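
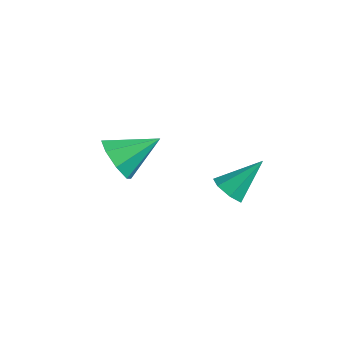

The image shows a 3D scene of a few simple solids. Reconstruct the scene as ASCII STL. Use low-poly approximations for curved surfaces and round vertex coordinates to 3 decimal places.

solid 
facet normal -0.382 -0.792 -0.476
outer loop
vertex -3.336 0.315 -0.193
vertex -3.866 0.093 0.601
vertex -4.01 0.643 -0.198
endloop
endfacet
facet normal 0.365 0.741 -0.564
outer loop
vertex -3.336 0.315 -0.193
vertex -4.01 0.643 -0.198
vertex -3.194 1.487 1.439
endloop
endfacet
facet normal -0.382 -0.792 -0.476
outer loop
vertex -4.01 0.643 -0.198
vertex -3.866 0.093 0.601
vertex -4.6 0.649 0.266
endloop
endfacet
facet normal -0.257 0.905 -0.339
outer loop
vertex -4.01 0.643 -0.198
vertex -4.6 0.649 0.266
vertex -3.194 1.487 1.439
endloop
endfacet
facet normal -0.382 -0.792 -0.477
outer loop
vertex -4.6 0.649 0.266
vertex -3.866 0.093 0.601
vertex -4.76 0.329 0.925
endloop
endfacet
facet normal -0.625 0.751 0.213
outer loop
vertex -4.6 0.649 0.266
vertex -4.76 0.329 0.925
vertex -3.194 1.487 1.439
endloop
endfacet
facet normal -0.382 -0.792 -0.477
outer loop
vertex -4.76 0.329 0.925
vertex -3.866 0.093 0.601
vertex -4.396 -0.129 1.394
endloop
endfacet
facet normal -0.525 0.369 0.767
outer loop
vertex -4.76 0.329 0.925
vertex -4.396 -0.129 1.394
vertex -3.194 1.487 1.439
endloop
endfacet
facet normal -0.381 -0.792 -0.477
outer loop
vertex -4.396 -0.129 1.394
vertex -3.866 0.093 0.601
vertex -3.721 -0.457 1.399
endloop
endfacet
facet normal -0.015 -0.016 1.000
outer loop
vertex -4.396 -0.129 1.394
vertex -3.721 -0.457 1.399
vertex -3.194 1.487 1.439
endloop
endfacet
facet normal -0.383 -0.792 -0.476
outer loop
vertex -3.721 -0.457 1.399
vertex -3.866 0.093 0.601
vertex -3.131 -0.463 0.935
endloop
endfacet
facet normal 0.607 -0.180 0.774
outer loop
vertex -3.721 -0.457 1.399
vertex -3.131 -0.463 0.935
vertex -3.194 1.487 1.439
endloop
endfacet
facet normal -0.382 -0.792 -0.477
outer loop
vertex -3.131 -0.463 0.935
vertex -3.866 0.093 0.601
vertex -2.972 -0.143 0.276
endloop
endfacet
facet normal 0.975 -0.026 0.223
outer loop
vertex -3.131 -0.463 0.935
vertex -2.972 -0.143 0.276
vertex -3.194 1.487 1.439
endloop
endfacet
facet normal -0.382 -0.792 -0.477
outer loop
vertex -2.972 -0.143 0.276
vertex -3.866 0.093 0.601
vertex -3.336 0.315 -0.193
endloop
endfacet
facet normal 0.874 0.355 -0.331
outer loop
vertex -2.972 -0.143 0.276
vertex -3.336 0.315 -0.193
vertex -3.194 1.487 1.439
endloop
endfacet
facet normal -0.216 -0.695 -0.686
outer loop
vertex 0.544 1.999 0.319
vertex 0.257 1.613 0.8
vertex -0.032 2.088 0.41
endloop
endfacet
facet normal 0.070 0.898 -0.435
outer loop
vertex 0.544 1.999 0.319
vertex -0.032 2.088 0.41
vertex 0.623 2.787 1.96
endloop
endfacet
facet normal -0.217 -0.695 -0.686
outer loop
vertex -0.032 2.088 0.41
vertex 0.257 1.613 0.8
vertex -0.39 1.82 0.795
endloop
endfacet
facet normal -0.645 0.761 -0.070
outer loop
vertex -0.032 2.088 0.41
vertex -0.39 1.82 0.795
vertex 0.623 2.787 1.96
endloop
endfacet
facet normal -0.217 -0.695 -0.686
outer loop
vertex -0.39 1.82 0.795
vertex 0.257 1.613 0.8
vertex -0.261 1.396 1.184
endloop
endfacet
facet normal -0.821 0.230 0.523
outer loop
vertex -0.39 1.82 0.795
vertex -0.261 1.396 1.184
vertex 0.623 2.787 1.96
endloop
endfacet
facet normal -0.217 -0.695 -0.685
outer loop
vertex -0.261 1.396 1.184
vertex 0.257 1.613 0.8
vertex 0.259 1.135 1.284
endloop
endfacet
facet normal -0.322 -0.297 0.899
outer loop
vertex -0.261 1.396 1.184
vertex 0.259 1.135 1.284
vertex 0.623 2.787 1.96
endloop
endfacet
facet normal -0.217 -0.695 -0.686
outer loop
vertex 0.259 1.135 1.284
vertex 0.257 1.613 0.8
vertex 0.777 1.234 1.02
endloop
endfacet
facet normal 0.474 -0.421 0.773
outer loop
vertex 0.259 1.135 1.284
vertex 0.777 1.234 1.02
vertex 0.623 2.787 1.96
endloop
endfacet
facet normal -0.216 -0.695 -0.686
outer loop
vertex 0.777 1.234 1.02
vertex 0.257 1.613 0.8
vertex 0.904 1.618 0.591
endloop
endfacet
facet normal 0.969 -0.050 0.242
outer loop
vertex 0.777 1.234 1.02
vertex 0.904 1.618 0.591
vertex 0.623 2.787 1.96
endloop
endfacet
facet normal -0.216 -0.694 -0.686
outer loop
vertex 0.904 1.618 0.591
vertex 0.257 1.613 0.8
vertex 0.544 1.999 0.319
endloop
endfacet
facet normal 0.791 0.536 -0.296
outer loop
vertex 0.904 1.618 0.591
vertex 0.544 1.999 0.319
vertex 0.623 2.787 1.96
endloop
endfacet

endsolid


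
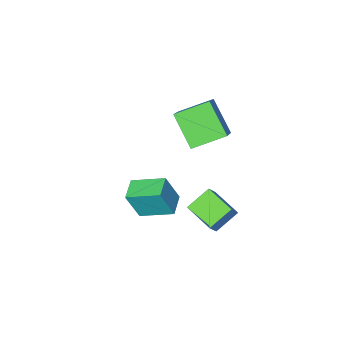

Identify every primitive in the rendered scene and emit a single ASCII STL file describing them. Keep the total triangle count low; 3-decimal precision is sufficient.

solid 
facet normal -0.644 0.678 0.354
outer loop
vertex 2.241 0.75 0.637
vertex 3.005 1.565 0.465
vertex 1.649 0.983 -0.885
endloop
endfacet
facet normal -0.676 -0.721 0.153
outer loop
vertex 2.775 -0.205 -1.505
vertex 2.241 0.75 0.637
vertex 1.649 0.983 -0.885
endloop
endfacet
facet normal -0.644 0.679 0.354
outer loop
vertex 1.649 0.983 -0.885
vertex 3.005 1.565 0.465
vertex 2.413 1.798 -1.058
endloop
endfacet
facet normal -0.359 0.141 -0.923
outer loop
vertex 2.413 1.798 -1.058
vertex 2.775 -0.205 -1.505
vertex 1.649 0.983 -0.885
endloop
endfacet
facet normal 0.359 -0.142 0.923
outer loop
vertex 2.241 0.75 0.637
vertex 4.131 0.377 -0.155
vertex 3.005 1.565 0.465
endloop
endfacet
facet normal -0.676 -0.721 0.153
outer loop
vertex 3.367 -0.438 0.018
vertex 2.241 0.75 0.637
vertex 2.775 -0.205 -1.505
endloop
endfacet
facet normal 0.359 -0.141 0.923
outer loop
vertex 3.367 -0.438 0.018
vertex 4.131 0.377 -0.155
vertex 2.241 0.75 0.637
endloop
endfacet
facet normal 0.676 0.721 -0.153
outer loop
vertex 3.005 1.565 0.465
vertex 4.131 0.377 -0.155
vertex 2.413 1.798 -1.058
endloop
endfacet
facet normal -0.358 0.141 -0.923
outer loop
vertex 3.539 0.61 -1.677
vertex 2.775 -0.205 -1.505
vertex 2.413 1.798 -1.058
endloop
endfacet
facet normal 0.676 0.721 -0.153
outer loop
vertex 2.413 1.798 -1.058
vertex 4.131 0.377 -0.155
vertex 3.539 0.61 -1.677
endloop
endfacet
facet normal 0.644 -0.678 -0.354
outer loop
vertex 3.539 0.61 -1.677
vertex 3.367 -0.438 0.018
vertex 2.775 -0.205 -1.505
endloop
endfacet
facet normal 0.644 -0.678 -0.354
outer loop
vertex 4.131 0.377 -0.155
vertex 3.367 -0.438 0.018
vertex 3.539 0.61 -1.677
endloop
endfacet
facet normal -0.540 -0.270 -0.797
outer loop
vertex -1.024 -0.171 -2.984
vertex -1.286 1.408 -3.342
vertex 0.166 -0.158 -3.795
endloop
endfacet
facet normal 0.159 -0.963 0.218
outer loop
vertex 0.706 0.112 -2.998
vertex -1.024 -0.171 -2.984
vertex 0.166 -0.158 -3.795
endloop
endfacet
facet normal -0.540 -0.270 -0.797
outer loop
vertex 0.166 -0.158 -3.795
vertex -1.286 1.408 -3.342
vertex -0.096 1.421 -4.153
endloop
endfacet
facet normal 0.826 0.009 -0.563
outer loop
vertex -0.096 1.421 -4.153
vertex 0.706 0.112 -2.998
vertex 0.166 -0.158 -3.795
endloop
endfacet
facet normal -0.826 -0.009 0.563
outer loop
vertex -1.024 -0.171 -2.984
vertex -0.746 1.678 -2.545
vertex -1.286 1.408 -3.342
endloop
endfacet
facet normal 0.159 -0.963 0.218
outer loop
vertex -0.484 0.099 -2.187
vertex -1.024 -0.171 -2.984
vertex 0.706 0.112 -2.998
endloop
endfacet
facet normal -0.826 -0.009 0.563
outer loop
vertex -0.484 0.099 -2.187
vertex -0.746 1.678 -2.545
vertex -1.024 -0.171 -2.984
endloop
endfacet
facet normal -0.159 0.963 -0.218
outer loop
vertex -1.286 1.408 -3.342
vertex -0.746 1.678 -2.545
vertex -0.096 1.421 -4.153
endloop
endfacet
facet normal 0.826 0.009 -0.563
outer loop
vertex 0.444 1.691 -3.356
vertex 0.706 0.112 -2.998
vertex -0.096 1.421 -4.153
endloop
endfacet
facet normal -0.159 0.963 -0.218
outer loop
vertex -0.096 1.421 -4.153
vertex -0.746 1.678 -2.545
vertex 0.444 1.691 -3.356
endloop
endfacet
facet normal 0.540 0.270 0.797
outer loop
vertex 0.444 1.691 -3.356
vertex -0.484 0.099 -2.187
vertex 0.706 0.112 -2.998
endloop
endfacet
facet normal 0.540 0.270 0.797
outer loop
vertex -0.746 1.678 -2.545
vertex -0.484 0.099 -2.187
vertex 0.444 1.691 -3.356
endloop
endfacet
facet normal -0.500 -0.603 -0.622
outer loop
vertex -2.094 -5.348 -1.486
vertex -3.739 -4.721 -0.77
vertex -2.141 -3.8 -2.949
endloop
endfacet
facet normal 0.866 -0.330 -0.377
outer loop
vertex -1.161 -2.619 -1.73
vertex -2.094 -5.348 -1.486
vertex -2.141 -3.8 -2.949
endloop
endfacet
facet normal -0.500 -0.603 -0.622
outer loop
vertex -2.141 -3.8 -2.949
vertex -3.739 -4.721 -0.77
vertex -3.786 -3.173 -2.233
endloop
endfacet
facet normal -0.022 0.727 -0.687
outer loop
vertex -3.786 -3.173 -2.233
vertex -1.161 -2.619 -1.73
vertex -2.141 -3.8 -2.949
endloop
endfacet
facet normal 0.022 -0.727 0.687
outer loop
vertex -2.094 -5.348 -1.486
vertex -2.759 -3.54 0.449
vertex -3.739 -4.721 -0.77
endloop
endfacet
facet normal 0.866 -0.330 -0.377
outer loop
vertex -1.114 -4.167 -0.267
vertex -2.094 -5.348 -1.486
vertex -1.161 -2.619 -1.73
endloop
endfacet
facet normal 0.022 -0.727 0.687
outer loop
vertex -1.114 -4.167 -0.267
vertex -2.759 -3.54 0.449
vertex -2.094 -5.348 -1.486
endloop
endfacet
facet normal -0.866 0.330 0.377
outer loop
vertex -3.739 -4.721 -0.77
vertex -2.759 -3.54 0.449
vertex -3.786 -3.173 -2.233
endloop
endfacet
facet normal -0.022 0.727 -0.687
outer loop
vertex -2.806 -1.992 -1.014
vertex -1.161 -2.619 -1.73
vertex -3.786 -3.173 -2.233
endloop
endfacet
facet normal -0.866 0.330 0.377
outer loop
vertex -3.786 -3.173 -2.233
vertex -2.759 -3.54 0.449
vertex -2.806 -1.992 -1.014
endloop
endfacet
facet normal 0.500 0.603 0.622
outer loop
vertex -2.806 -1.992 -1.014
vertex -1.114 -4.167 -0.267
vertex -1.161 -2.619 -1.73
endloop
endfacet
facet normal 0.500 0.603 0.622
outer loop
vertex -2.759 -3.54 0.449
vertex -1.114 -4.167 -0.267
vertex -2.806 -1.992 -1.014
endloop
endfacet

endsolid


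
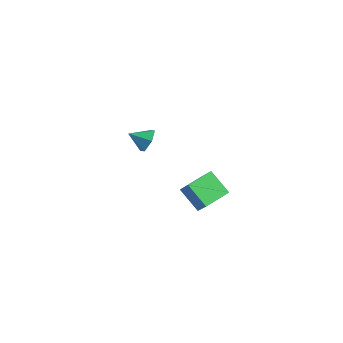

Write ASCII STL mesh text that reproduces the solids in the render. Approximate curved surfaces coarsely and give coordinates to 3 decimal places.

solid 
facet normal 0.580 0.663 -0.473
outer loop
vertex 1.783 -2.842 3.173
vertex 1.217 -2.678 2.709
vertex 1.301 -2.295 3.348
endloop
endfacet
facet normal 0.124 -0.202 0.972
outer loop
vertex 1.783 -2.842 3.173
vertex 1.301 -2.295 3.348
vertex 0.603 -3.382 3.211
endloop
endfacet
facet normal 0.579 0.663 -0.474
outer loop
vertex 1.301 -2.295 3.348
vertex 1.217 -2.678 2.709
vertex 0.735 -2.132 2.884
endloop
endfacet
facet normal -0.565 0.264 0.782
outer loop
vertex 1.301 -2.295 3.348
vertex 0.735 -2.132 2.884
vertex 0.603 -3.382 3.211
endloop
endfacet
facet normal 0.579 0.663 -0.474
outer loop
vertex 0.735 -2.132 2.884
vertex 1.217 -2.678 2.709
vertex 0.651 -2.515 2.245
endloop
endfacet
facet normal -0.991 0.120 0.058
outer loop
vertex 0.735 -2.132 2.884
vertex 0.651 -2.515 2.245
vertex 0.603 -3.382 3.211
endloop
endfacet
facet normal 0.579 0.663 -0.474
outer loop
vertex 0.651 -2.515 2.245
vertex 1.217 -2.678 2.709
vertex 1.134 -3.062 2.07
endloop
endfacet
facet normal -0.729 -0.491 -0.477
outer loop
vertex 0.651 -2.515 2.245
vertex 1.134 -3.062 2.07
vertex 0.603 -3.382 3.211
endloop
endfacet
facet normal 0.579 0.663 -0.474
outer loop
vertex 1.134 -3.062 2.07
vertex 1.217 -2.678 2.709
vertex 1.7 -3.225 2.534
endloop
endfacet
facet normal -0.040 -0.957 -0.287
outer loop
vertex 1.134 -3.062 2.07
vertex 1.7 -3.225 2.534
vertex 0.603 -3.382 3.211
endloop
endfacet
facet normal 0.580 0.663 -0.473
outer loop
vertex 1.7 -3.225 2.534
vertex 1.217 -2.678 2.709
vertex 1.783 -2.842 3.173
endloop
endfacet
facet normal 0.386 -0.813 0.437
outer loop
vertex 1.7 -3.225 2.534
vertex 1.783 -2.842 3.173
vertex 0.603 -3.382 3.211
endloop
endfacet
facet normal -0.796 -0.111 0.595
outer loop
vertex 0.609 0.341 -3.062
vertex 0.559 1.894 -2.84
vertex -0.225 0.47 -4.154
endloop
endfacet
facet normal 0.032 -0.989 -0.141
outer loop
vertex 1.041 0.646 -5.1
vertex 0.609 0.341 -3.062
vertex -0.225 0.47 -4.154
endloop
endfacet
facet normal -0.796 -0.111 0.595
outer loop
vertex -0.225 0.47 -4.154
vertex 0.559 1.894 -2.84
vertex -0.275 2.024 -3.932
endloop
endfacet
facet normal -0.604 0.094 -0.791
outer loop
vertex -0.275 2.024 -3.932
vertex 1.041 0.646 -5.1
vertex -0.225 0.47 -4.154
endloop
endfacet
facet normal 0.604 -0.094 0.791
outer loop
vertex 0.609 0.341 -3.062
vertex 1.825 2.07 -3.786
vertex 0.559 1.894 -2.84
endloop
endfacet
facet normal 0.031 -0.989 -0.141
outer loop
vertex 1.875 0.516 -4.008
vertex 0.609 0.341 -3.062
vertex 1.041 0.646 -5.1
endloop
endfacet
facet normal 0.604 -0.094 0.791
outer loop
vertex 1.875 0.516 -4.008
vertex 1.825 2.07 -3.786
vertex 0.609 0.341 -3.062
endloop
endfacet
facet normal -0.032 0.989 0.142
outer loop
vertex 0.559 1.894 -2.84
vertex 1.825 2.07 -3.786
vertex -0.275 2.024 -3.932
endloop
endfacet
facet normal -0.604 0.094 -0.791
outer loop
vertex 0.991 2.199 -4.878
vertex 1.041 0.646 -5.1
vertex -0.275 2.024 -3.932
endloop
endfacet
facet normal -0.031 0.990 0.141
outer loop
vertex -0.275 2.024 -3.932
vertex 1.825 2.07 -3.786
vertex 0.991 2.199 -4.878
endloop
endfacet
facet normal 0.796 0.111 -0.595
outer loop
vertex 0.991 2.199 -4.878
vertex 1.875 0.516 -4.008
vertex 1.041 0.646 -5.1
endloop
endfacet
facet normal 0.796 0.111 -0.595
outer loop
vertex 1.825 2.07 -3.786
vertex 1.875 0.516 -4.008
vertex 0.991 2.199 -4.878
endloop
endfacet

endsolid


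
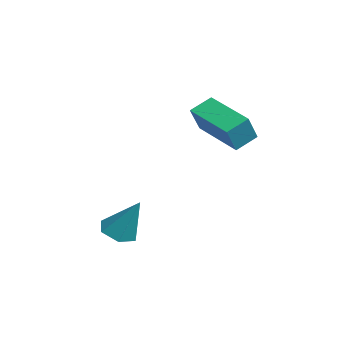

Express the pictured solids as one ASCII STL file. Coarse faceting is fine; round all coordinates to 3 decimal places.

solid 
facet normal -0.345 -0.368 -0.864
outer loop
vertex 3.008 -1.186 -0.687
vertex 2.664 -1.685 -0.337
vertex 2.351 -1.074 -0.472
endloop
endfacet
facet normal 0.142 0.987 -0.080
outer loop
vertex 3.008 -1.186 -0.687
vertex 2.351 -1.074 -0.472
vertex 3.236 -1.075 1.097
endloop
endfacet
facet normal -0.344 -0.367 -0.864
outer loop
vertex 2.351 -1.074 -0.472
vertex 2.664 -1.685 -0.337
vertex 2.007 -1.574 -0.123
endloop
endfacet
facet normal -0.634 0.686 0.358
outer loop
vertex 2.351 -1.074 -0.472
vertex 2.007 -1.574 -0.123
vertex 3.236 -1.075 1.097
endloop
endfacet
facet normal -0.344 -0.369 -0.864
outer loop
vertex 2.007 -1.574 -0.123
vertex 2.664 -1.685 -0.337
vertex 2.321 -2.185 0.013
endloop
endfacet
facet normal -0.657 -0.174 0.733
outer loop
vertex 2.007 -1.574 -0.123
vertex 2.321 -2.185 0.013
vertex 3.236 -1.075 1.097
endloop
endfacet
facet normal -0.345 -0.368 -0.864
outer loop
vertex 2.321 -2.185 0.013
vertex 2.664 -1.685 -0.337
vertex 2.978 -2.296 -0.202
endloop
endfacet
facet normal 0.096 -0.735 0.672
outer loop
vertex 2.321 -2.185 0.013
vertex 2.978 -2.296 -0.202
vertex 3.236 -1.075 1.097
endloop
endfacet
facet normal -0.344 -0.368 -0.864
outer loop
vertex 2.978 -2.296 -0.202
vertex 2.664 -1.685 -0.337
vertex 3.321 -1.797 -0.551
endloop
endfacet
facet normal 0.870 -0.434 0.235
outer loop
vertex 2.978 -2.296 -0.202
vertex 3.321 -1.797 -0.551
vertex 3.236 -1.075 1.097
endloop
endfacet
facet normal -0.344 -0.369 -0.864
outer loop
vertex 3.321 -1.797 -0.551
vertex 2.664 -1.685 -0.337
vertex 3.008 -1.186 -0.687
endloop
endfacet
facet normal 0.894 0.426 -0.141
outer loop
vertex 3.321 -1.797 -0.551
vertex 3.008 -1.186 -0.687
vertex 3.236 -1.075 1.097
endloop
endfacet
facet normal -0.872 -0.421 0.249
outer loop
vertex 0.532 1.141 4.129
vertex 0.289 1.92 4.596
vertex 0.037 1.58 3.14
endloop
endfacet
facet normal 0.259 -0.828 -0.497
outer loop
vertex 1.771 2.42 2.644
vertex 0.532 1.141 4.129
vertex 0.037 1.58 3.14
endloop
endfacet
facet normal -0.871 -0.422 0.249
outer loop
vertex 0.037 1.58 3.14
vertex 0.289 1.92 4.596
vertex -0.207 2.359 3.607
endloop
endfacet
facet normal -0.416 0.368 -0.831
outer loop
vertex -0.207 2.359 3.607
vertex 1.771 2.42 2.644
vertex 0.037 1.58 3.14
endloop
endfacet
facet normal 0.416 -0.368 0.831
outer loop
vertex 0.532 1.141 4.129
vertex 2.023 2.76 4.1
vertex 0.289 1.92 4.596
endloop
endfacet
facet normal 0.259 -0.828 -0.497
outer loop
vertex 2.267 1.981 3.633
vertex 0.532 1.141 4.129
vertex 1.771 2.42 2.644
endloop
endfacet
facet normal 0.416 -0.368 0.832
outer loop
vertex 2.267 1.981 3.633
vertex 2.023 2.76 4.1
vertex 0.532 1.141 4.129
endloop
endfacet
facet normal -0.259 0.828 0.497
outer loop
vertex 0.289 1.92 4.596
vertex 2.023 2.76 4.1
vertex -0.207 2.359 3.607
endloop
endfacet
facet normal -0.416 0.369 -0.831
outer loop
vertex 1.528 3.199 3.111
vertex 1.771 2.42 2.644
vertex -0.207 2.359 3.607
endloop
endfacet
facet normal -0.259 0.828 0.497
outer loop
vertex -0.207 2.359 3.607
vertex 2.023 2.76 4.1
vertex 1.528 3.199 3.111
endloop
endfacet
facet normal 0.872 0.422 -0.250
outer loop
vertex 1.528 3.199 3.111
vertex 2.267 1.981 3.633
vertex 1.771 2.42 2.644
endloop
endfacet
facet normal 0.872 0.422 -0.249
outer loop
vertex 2.023 2.76 4.1
vertex 2.267 1.981 3.633
vertex 1.528 3.199 3.111
endloop
endfacet

endsolid


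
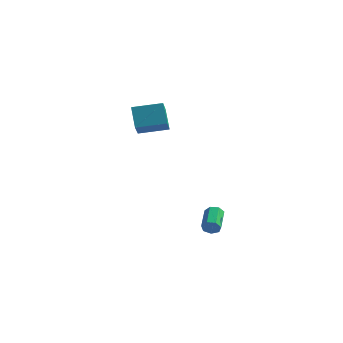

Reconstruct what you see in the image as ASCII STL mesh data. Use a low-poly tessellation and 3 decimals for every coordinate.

solid 
facet normal -0.861 -0.480 -0.169
outer loop
vertex -3.859 1.085 3.614
vertex -4.496 1.79 4.852
vertex -4.313 2.206 2.743
endloop
endfacet
facet normal 0.408 -0.451 -0.794
outer loop
vertex -2.764 3.07 3.048
vertex -3.859 1.085 3.614
vertex -4.313 2.206 2.743
endloop
endfacet
facet normal -0.860 -0.481 -0.169
outer loop
vertex -4.313 2.206 2.743
vertex -4.496 1.79 4.852
vertex -4.95 2.91 3.981
endloop
endfacet
facet normal -0.304 0.752 -0.584
outer loop
vertex -4.95 2.91 3.981
vertex -2.764 3.07 3.048
vertex -4.313 2.206 2.743
endloop
endfacet
facet normal 0.304 -0.752 0.585
outer loop
vertex -3.859 1.085 3.614
vertex -2.947 2.654 5.157
vertex -4.496 1.79 4.852
endloop
endfacet
facet normal 0.408 -0.451 -0.793
outer loop
vertex -2.31 1.95 3.919
vertex -3.859 1.085 3.614
vertex -2.764 3.07 3.048
endloop
endfacet
facet normal 0.305 -0.752 0.584
outer loop
vertex -2.31 1.95 3.919
vertex -2.947 2.654 5.157
vertex -3.859 1.085 3.614
endloop
endfacet
facet normal -0.408 0.452 0.793
outer loop
vertex -4.496 1.79 4.852
vertex -2.947 2.654 5.157
vertex -4.95 2.91 3.981
endloop
endfacet
facet normal -0.305 0.752 -0.585
outer loop
vertex -3.401 3.775 4.286
vertex -2.764 3.07 3.048
vertex -4.95 2.91 3.981
endloop
endfacet
facet normal -0.408 0.451 0.794
outer loop
vertex -4.95 2.91 3.981
vertex -2.947 2.654 5.157
vertex -3.401 3.775 4.286
endloop
endfacet
facet normal 0.861 0.480 0.169
outer loop
vertex -3.401 3.775 4.286
vertex -2.31 1.95 3.919
vertex -2.764 3.07 3.048
endloop
endfacet
facet normal 0.861 0.480 0.170
outer loop
vertex -2.947 2.654 5.157
vertex -2.31 1.95 3.919
vertex -3.401 3.775 4.286
endloop
endfacet
facet normal 0.322 -0.880 -0.348
outer loop
vertex 0.685 2.041 -3.213
vertex 0.373 2.113 -3.684
vertex 0.912 2.272 -3.587
endloop
endfacet
facet normal 0.828 0.084 0.554
outer loop
vertex 0.685 2.041 -3.213
vertex 0.912 2.272 -3.587
vertex 0.159 3.475 -2.644
endloop
endfacet
facet normal 0.829 0.085 0.553
outer loop
vertex 0.159 3.475 -2.644
vertex 0.912 2.272 -3.587
vertex 0.385 3.706 -3.018
endloop
endfacet
facet normal -0.323 0.880 0.348
outer loop
vertex 0.159 3.475 -2.644
vertex 0.385 3.706 -3.018
vertex -0.153 3.547 -3.116
endloop
endfacet
facet normal 0.322 -0.880 -0.350
outer loop
vertex 0.912 2.272 -3.587
vertex 0.373 2.113 -3.684
vertex 0.733 2.384 -4.034
endloop
endfacet
facet normal 0.874 0.419 -0.245
outer loop
vertex 0.912 2.272 -3.587
vertex 0.733 2.384 -4.034
vertex 0.385 3.706 -3.018
endloop
endfacet
facet normal 0.874 0.419 -0.245
outer loop
vertex 0.385 3.706 -3.018
vertex 0.733 2.384 -4.034
vertex 0.206 3.818 -3.465
endloop
endfacet
facet normal -0.324 0.879 0.350
outer loop
vertex 0.385 3.706 -3.018
vertex 0.206 3.818 -3.465
vertex -0.153 3.547 -3.116
endloop
endfacet
facet normal 0.323 -0.880 -0.349
outer loop
vertex 0.733 2.384 -4.034
vertex 0.373 2.113 -3.684
vertex 0.283 2.292 -4.218
endloop
endfacet
facet normal 0.262 0.438 -0.860
outer loop
vertex 0.733 2.384 -4.034
vertex 0.283 2.292 -4.218
vertex 0.206 3.818 -3.465
endloop
endfacet
facet normal 0.263 0.438 -0.860
outer loop
vertex 0.206 3.818 -3.465
vertex 0.283 2.292 -4.218
vertex -0.243 3.726 -3.649
endloop
endfacet
facet normal -0.324 0.879 0.350
outer loop
vertex 0.206 3.818 -3.465
vertex -0.243 3.726 -3.649
vertex -0.153 3.547 -3.116
endloop
endfacet
facet normal 0.323 -0.879 -0.349
outer loop
vertex 0.283 2.292 -4.218
vertex 0.373 2.113 -3.684
vertex -0.099 2.065 -4.0
endloop
endfacet
facet normal -0.548 0.127 -0.827
outer loop
vertex 0.283 2.292 -4.218
vertex -0.099 2.065 -4.0
vertex -0.243 3.726 -3.649
endloop
endfacet
facet normal -0.548 0.127 -0.827
outer loop
vertex -0.243 3.726 -3.649
vertex -0.099 2.065 -4.0
vertex -0.625 3.499 -3.431
endloop
endfacet
facet normal -0.323 0.879 0.350
outer loop
vertex -0.243 3.726 -3.649
vertex -0.625 3.499 -3.431
vertex -0.153 3.547 -3.116
endloop
endfacet
facet normal 0.323 -0.880 -0.348
outer loop
vertex -0.099 2.065 -4.0
vertex 0.373 2.113 -3.684
vertex -0.125 1.875 -3.544
endloop
endfacet
facet normal -0.945 -0.279 -0.170
outer loop
vertex -0.099 2.065 -4.0
vertex -0.125 1.875 -3.544
vertex -0.625 3.499 -3.431
endloop
endfacet
facet normal -0.945 -0.279 -0.173
outer loop
vertex -0.625 3.499 -3.431
vertex -0.125 1.875 -3.544
vertex -0.652 3.308 -2.976
endloop
endfacet
facet normal -0.323 0.879 0.350
outer loop
vertex -0.625 3.499 -3.431
vertex -0.652 3.308 -2.976
vertex -0.153 3.547 -3.116
endloop
endfacet
facet normal 0.322 -0.880 -0.349
outer loop
vertex -0.125 1.875 -3.544
vertex 0.373 2.113 -3.684
vertex 0.224 1.864 -3.194
endloop
endfacet
facet normal -0.630 -0.475 0.614
outer loop
vertex -0.125 1.875 -3.544
vertex 0.224 1.864 -3.194
vertex -0.652 3.308 -2.976
endloop
endfacet
facet normal -0.631 -0.475 0.614
outer loop
vertex -0.652 3.308 -2.976
vertex 0.224 1.864 -3.194
vertex -0.303 3.298 -2.625
endloop
endfacet
facet normal -0.324 0.880 0.347
outer loop
vertex -0.652 3.308 -2.976
vertex -0.303 3.298 -2.625
vertex -0.153 3.547 -3.116
endloop
endfacet
facet normal 0.323 -0.880 -0.349
outer loop
vertex 0.224 1.864 -3.194
vertex 0.373 2.113 -3.684
vertex 0.685 2.041 -3.213
endloop
endfacet
facet normal 0.159 -0.313 0.936
outer loop
vertex 0.224 1.864 -3.194
vertex 0.685 2.041 -3.213
vertex -0.303 3.298 -2.625
endloop
endfacet
facet normal 0.159 -0.313 0.936
outer loop
vertex -0.303 3.298 -2.625
vertex 0.685 2.041 -3.213
vertex 0.159 3.475 -2.644
endloop
endfacet
facet normal -0.323 0.880 0.348
outer loop
vertex -0.303 3.298 -2.625
vertex 0.159 3.475 -2.644
vertex -0.153 3.547 -3.116
endloop
endfacet

endsolid


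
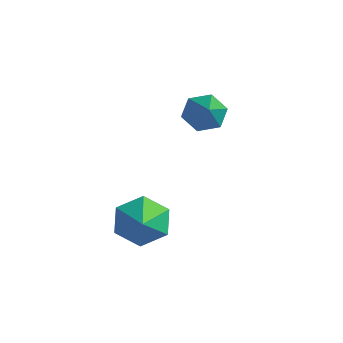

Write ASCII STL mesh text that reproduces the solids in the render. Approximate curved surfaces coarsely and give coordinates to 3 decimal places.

solid 
facet normal -0.756 0.259 -0.601
outer loop
vertex -2.835 1.221 -0.655
vertex -3.164 1.63 -0.064
vertex -2.654 1.983 -0.554
endloop
endfacet
facet normal 0.843 -0.131 -0.522
outer loop
vertex -2.835 1.221 -0.655
vertex -2.654 1.983 -0.554
vertex -1.816 1.17 1.004
endloop
endfacet
facet normal -0.756 0.258 -0.601
outer loop
vertex -2.654 1.983 -0.554
vertex -3.164 1.63 -0.064
vertex -2.983 2.393 0.036
endloop
endfacet
facet normal 0.742 0.668 -0.051
outer loop
vertex -2.654 1.983 -0.554
vertex -2.983 2.393 0.036
vertex -1.816 1.17 1.004
endloop
endfacet
facet normal -0.757 0.258 -0.600
outer loop
vertex -2.983 2.393 0.036
vertex -3.164 1.63 -0.064
vertex -3.492 2.04 0.526
endloop
endfacet
facet normal 0.171 0.707 0.687
outer loop
vertex -2.983 2.393 0.036
vertex -3.492 2.04 0.526
vertex -1.816 1.17 1.004
endloop
endfacet
facet normal -0.757 0.258 -0.600
outer loop
vertex -3.492 2.04 0.526
vertex -3.164 1.63 -0.064
vertex -3.673 1.277 0.426
endloop
endfacet
facet normal -0.300 -0.054 0.953
outer loop
vertex -3.492 2.04 0.526
vertex -3.673 1.277 0.426
vertex -1.816 1.17 1.004
endloop
endfacet
facet normal -0.757 0.259 -0.600
outer loop
vertex -3.673 1.277 0.426
vertex -3.164 1.63 -0.064
vertex -3.345 0.868 -0.165
endloop
endfacet
facet normal -0.199 -0.854 0.481
outer loop
vertex -3.673 1.277 0.426
vertex -3.345 0.868 -0.165
vertex -1.816 1.17 1.004
endloop
endfacet
facet normal -0.756 0.259 -0.601
outer loop
vertex -3.345 0.868 -0.165
vertex -3.164 1.63 -0.064
vertex -2.835 1.221 -0.655
endloop
endfacet
facet normal 0.372 -0.892 -0.256
outer loop
vertex -3.345 0.868 -0.165
vertex -2.835 1.221 -0.655
vertex -1.816 1.17 1.004
endloop
endfacet
facet normal -0.785 0.313 -0.534
outer loop
vertex 0.703 -2.33 -2.844
vertex 0.251 -2.081 -2.034
vertex 0.812 -1.446 -2.486
endloop
endfacet
facet normal 0.925 0.039 -0.379
outer loop
vertex 0.703 -2.33 -2.844
vertex 0.812 -1.446 -2.486
vertex 1.349 -2.519 -1.286
endloop
endfacet
facet normal -0.785 0.313 -0.535
outer loop
vertex 0.812 -1.446 -2.486
vertex 0.251 -2.081 -2.034
vertex 0.36 -1.197 -1.677
endloop
endfacet
facet normal 0.747 0.625 0.225
outer loop
vertex 0.812 -1.446 -2.486
vertex 0.36 -1.197 -1.677
vertex 1.349 -2.519 -1.286
endloop
endfacet
facet normal -0.785 0.313 -0.535
outer loop
vertex 0.36 -1.197 -1.677
vertex 0.251 -2.081 -2.034
vertex -0.201 -1.831 -1.225
endloop
endfacet
facet normal 0.224 0.427 0.876
outer loop
vertex 0.36 -1.197 -1.677
vertex -0.201 -1.831 -1.225
vertex 1.349 -2.519 -1.286
endloop
endfacet
facet normal -0.785 0.313 -0.535
outer loop
vertex -0.201 -1.831 -1.225
vertex 0.251 -2.081 -2.034
vertex -0.31 -2.716 -1.583
endloop
endfacet
facet normal -0.123 -0.359 0.925
outer loop
vertex -0.201 -1.831 -1.225
vertex -0.31 -2.716 -1.583
vertex 1.349 -2.519 -1.286
endloop
endfacet
facet normal -0.785 0.313 -0.535
outer loop
vertex -0.31 -2.716 -1.583
vertex 0.251 -2.081 -2.034
vertex 0.142 -2.965 -2.392
endloop
endfacet
facet normal 0.055 -0.945 0.322
outer loop
vertex -0.31 -2.716 -1.583
vertex 0.142 -2.965 -2.392
vertex 1.349 -2.519 -1.286
endloop
endfacet
facet normal -0.785 0.313 -0.534
outer loop
vertex 0.142 -2.965 -2.392
vertex 0.251 -2.081 -2.034
vertex 0.703 -2.33 -2.844
endloop
endfacet
facet normal 0.578 -0.746 -0.330
outer loop
vertex 0.142 -2.965 -2.392
vertex 0.703 -2.33 -2.844
vertex 1.349 -2.519 -1.286
endloop
endfacet

endsolid


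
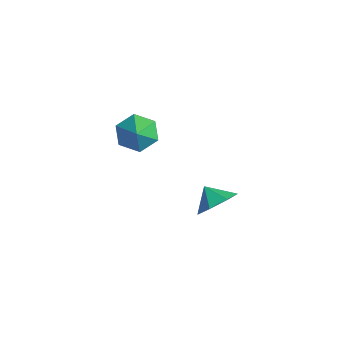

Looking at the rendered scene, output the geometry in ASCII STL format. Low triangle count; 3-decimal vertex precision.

solid 
facet normal 0.710 0.295 -0.639
outer loop
vertex 4.599 1.637 0.361
vertex 3.91 2.248 -0.122
vertex 4.533 2.48 0.677
endloop
endfacet
facet normal 0.059 -0.346 0.936
outer loop
vertex 4.599 1.637 0.361
vertex 4.533 2.48 0.677
vertex 3.15 1.932 0.562
endloop
endfacet
facet normal 0.710 0.296 -0.639
outer loop
vertex 4.533 2.48 0.677
vertex 3.91 2.248 -0.122
vertex 3.998 3.148 0.392
endloop
endfacet
facet normal -0.182 0.259 0.949
outer loop
vertex 4.533 2.48 0.677
vertex 3.998 3.148 0.392
vertex 3.15 1.932 0.562
endloop
endfacet
facet normal 0.710 0.296 -0.639
outer loop
vertex 3.998 3.148 0.392
vertex 3.91 2.248 -0.122
vertex 3.396 3.138 -0.281
endloop
endfacet
facet normal -0.639 0.524 0.563
outer loop
vertex 3.998 3.148 0.392
vertex 3.396 3.138 -0.281
vertex 3.15 1.932 0.562
endloop
endfacet
facet normal 0.710 0.296 -0.639
outer loop
vertex 3.396 3.138 -0.281
vertex 3.91 2.248 -0.122
vertex 3.181 2.458 -0.834
endloop
endfacet
facet normal -0.966 0.247 0.072
outer loop
vertex 3.396 3.138 -0.281
vertex 3.181 2.458 -0.834
vertex 3.15 1.932 0.562
endloop
endfacet
facet normal 0.710 0.296 -0.639
outer loop
vertex 3.181 2.458 -0.834
vertex 3.91 2.248 -0.122
vertex 3.515 1.62 -0.851
endloop
endfacet
facet normal -0.918 -0.363 -0.157
outer loop
vertex 3.181 2.458 -0.834
vertex 3.515 1.62 -0.851
vertex 3.15 1.932 0.562
endloop
endfacet
facet normal 0.710 0.296 -0.639
outer loop
vertex 3.515 1.62 -0.851
vertex 3.91 2.248 -0.122
vertex 4.146 1.255 -0.319
endloop
endfacet
facet normal -0.531 -0.846 0.050
outer loop
vertex 3.515 1.62 -0.851
vertex 4.146 1.255 -0.319
vertex 3.15 1.932 0.562
endloop
endfacet
facet normal 0.710 0.296 -0.639
outer loop
vertex 4.146 1.255 -0.319
vertex 3.91 2.248 -0.122
vertex 4.599 1.637 0.361
endloop
endfacet
facet normal -0.097 -0.839 0.536
outer loop
vertex 4.146 1.255 -0.319
vertex 4.599 1.637 0.361
vertex 3.15 1.932 0.562
endloop
endfacet
facet normal -0.741 0.256 -0.621
outer loop
vertex -1.491 0.603 -0.524
vertex -2.139 0.689 0.285
vertex -1.59 1.513 -0.031
endloop
endfacet
facet normal 0.960 0.207 -0.189
outer loop
vertex -1.491 0.603 -0.524
vertex -1.59 1.513 -0.031
vertex -1.101 0.331 1.155
endloop
endfacet
facet normal -0.741 0.256 -0.621
outer loop
vertex -1.59 1.513 -0.031
vertex -2.139 0.689 0.285
vertex -2.238 1.599 0.778
endloop
endfacet
facet normal 0.611 0.672 0.418
outer loop
vertex -1.59 1.513 -0.031
vertex -2.238 1.599 0.778
vertex -1.101 0.331 1.155
endloop
endfacet
facet normal -0.741 0.256 -0.621
outer loop
vertex -2.238 1.599 0.778
vertex -2.139 0.689 0.285
vertex -2.787 0.775 1.094
endloop
endfacet
facet normal 0.052 0.327 0.944
outer loop
vertex -2.238 1.599 0.778
vertex -2.787 0.775 1.094
vertex -1.101 0.331 1.155
endloop
endfacet
facet normal -0.741 0.255 -0.621
outer loop
vertex -2.787 0.775 1.094
vertex -2.139 0.689 0.285
vertex -2.688 -0.136 0.602
endloop
endfacet
facet normal -0.158 -0.482 0.862
outer loop
vertex -2.787 0.775 1.094
vertex -2.688 -0.136 0.602
vertex -1.101 0.331 1.155
endloop
endfacet
facet normal -0.741 0.255 -0.621
outer loop
vertex -2.688 -0.136 0.602
vertex -2.139 0.689 0.285
vertex -2.04 -0.222 -0.207
endloop
endfacet
facet normal 0.191 -0.948 0.254
outer loop
vertex -2.688 -0.136 0.602
vertex -2.04 -0.222 -0.207
vertex -1.101 0.331 1.155
endloop
endfacet
facet normal -0.741 0.255 -0.621
outer loop
vertex -2.04 -0.222 -0.207
vertex -2.139 0.689 0.285
vertex -1.491 0.603 -0.524
endloop
endfacet
facet normal 0.750 -0.603 -0.272
outer loop
vertex -2.04 -0.222 -0.207
vertex -1.491 0.603 -0.524
vertex -1.101 0.331 1.155
endloop
endfacet

endsolid


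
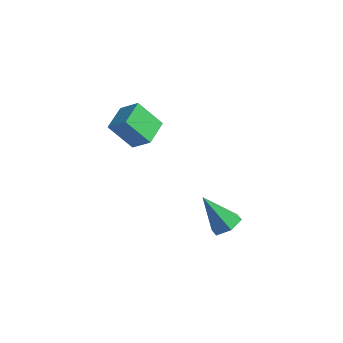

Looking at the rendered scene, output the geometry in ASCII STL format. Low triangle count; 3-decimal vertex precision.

solid 
facet normal 0.582 0.113 -0.805
outer loop
vertex 4.871 0.043 0.007
vertex 4.417 0.472 -0.261
vertex 4.917 0.71 0.134
endloop
endfacet
facet normal 0.567 -0.192 0.801
outer loop
vertex 4.871 0.043 0.007
vertex 4.917 0.71 0.134
vertex 3.463 0.288 1.061
endloop
endfacet
facet normal 0.582 0.113 -0.805
outer loop
vertex 4.917 0.71 0.134
vertex 4.417 0.472 -0.261
vertex 4.463 1.139 -0.134
endloop
endfacet
facet normal 0.240 0.684 0.688
outer loop
vertex 4.917 0.71 0.134
vertex 4.463 1.139 -0.134
vertex 3.463 0.288 1.061
endloop
endfacet
facet normal 0.582 0.113 -0.805
outer loop
vertex 4.463 1.139 -0.134
vertex 4.417 0.472 -0.261
vertex 3.963 0.902 -0.529
endloop
endfacet
facet normal -0.523 0.838 0.159
outer loop
vertex 4.463 1.139 -0.134
vertex 3.963 0.902 -0.529
vertex 3.463 0.288 1.061
endloop
endfacet
facet normal 0.581 0.111 -0.806
outer loop
vertex 3.963 0.902 -0.529
vertex 4.417 0.472 -0.261
vertex 3.916 0.235 -0.655
endloop
endfacet
facet normal -0.959 0.116 -0.257
outer loop
vertex 3.963 0.902 -0.529
vertex 3.916 0.235 -0.655
vertex 3.463 0.288 1.061
endloop
endfacet
facet normal 0.581 0.112 -0.806
outer loop
vertex 3.916 0.235 -0.655
vertex 4.417 0.472 -0.261
vertex 4.371 -0.194 -0.387
endloop
endfacet
facet normal -0.633 -0.761 -0.144
outer loop
vertex 3.916 0.235 -0.655
vertex 4.371 -0.194 -0.387
vertex 3.463 0.288 1.061
endloop
endfacet
facet normal 0.582 0.112 -0.806
outer loop
vertex 4.371 -0.194 -0.387
vertex 4.417 0.472 -0.261
vertex 4.871 0.043 0.007
endloop
endfacet
facet normal 0.129 -0.914 0.385
outer loop
vertex 4.371 -0.194 -0.387
vertex 4.871 0.043 0.007
vertex 3.463 0.288 1.061
endloop
endfacet
facet normal -0.771 -0.013 -0.637
outer loop
vertex -1.207 0.889 2.568
vertex -1.413 2.05 2.794
vertex -0.324 1.256 1.491
endloop
endfacet
facet normal 0.172 -0.967 -0.188
outer loop
vertex 0.493 1.27 2.166
vertex -1.207 0.889 2.568
vertex -0.324 1.256 1.491
endloop
endfacet
facet normal -0.771 -0.014 -0.636
outer loop
vertex -0.324 1.256 1.491
vertex -1.413 2.05 2.794
vertex -0.531 2.417 1.717
endloop
endfacet
facet normal 0.613 0.255 -0.748
outer loop
vertex -0.531 2.417 1.717
vertex 0.493 1.27 2.166
vertex -0.324 1.256 1.491
endloop
endfacet
facet normal -0.613 -0.254 0.748
outer loop
vertex -1.207 0.889 2.568
vertex -0.596 2.064 3.469
vertex -1.413 2.05 2.794
endloop
endfacet
facet normal 0.172 -0.967 -0.189
outer loop
vertex -0.389 0.903 3.243
vertex -1.207 0.889 2.568
vertex 0.493 1.27 2.166
endloop
endfacet
facet normal -0.613 -0.255 0.748
outer loop
vertex -0.389 0.903 3.243
vertex -0.596 2.064 3.469
vertex -1.207 0.889 2.568
endloop
endfacet
facet normal -0.172 0.967 0.188
outer loop
vertex -1.413 2.05 2.794
vertex -0.596 2.064 3.469
vertex -0.531 2.417 1.717
endloop
endfacet
facet normal 0.613 0.254 -0.748
outer loop
vertex 0.287 2.431 2.392
vertex 0.493 1.27 2.166
vertex -0.531 2.417 1.717
endloop
endfacet
facet normal -0.172 0.967 0.188
outer loop
vertex -0.531 2.417 1.717
vertex -0.596 2.064 3.469
vertex 0.287 2.431 2.392
endloop
endfacet
facet normal 0.771 0.013 0.636
outer loop
vertex 0.287 2.431 2.392
vertex -0.389 0.903 3.243
vertex 0.493 1.27 2.166
endloop
endfacet
facet normal 0.771 0.014 0.637
outer loop
vertex -0.596 2.064 3.469
vertex -0.389 0.903 3.243
vertex 0.287 2.431 2.392
endloop
endfacet

endsolid


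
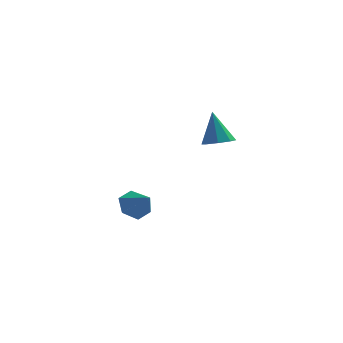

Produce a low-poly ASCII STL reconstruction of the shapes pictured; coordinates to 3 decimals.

solid 
facet normal -0.588 0.537 -0.605
outer loop
vertex -1.563 1.38 -4.782
vertex -2.389 1.128 -4.203
vertex -1.839 1.981 -3.98
endloop
endfacet
facet normal 0.953 0.278 0.120
outer loop
vertex -1.563 1.38 -4.782
vertex -1.839 1.981 -3.98
vertex -1.431 0.252 -3.217
endloop
endfacet
facet normal -0.588 0.537 -0.605
outer loop
vertex -1.839 1.981 -3.98
vertex -2.389 1.128 -4.203
vertex -2.665 1.73 -3.401
endloop
endfacet
facet normal 0.418 0.448 0.791
outer loop
vertex -1.839 1.981 -3.98
vertex -2.665 1.73 -3.401
vertex -1.431 0.252 -3.217
endloop
endfacet
facet normal -0.588 0.536 -0.605
outer loop
vertex -2.665 1.73 -3.401
vertex -2.389 1.128 -4.203
vertex -3.215 0.876 -3.623
endloop
endfacet
facet normal -0.251 -0.089 0.964
outer loop
vertex -2.665 1.73 -3.401
vertex -3.215 0.876 -3.623
vertex -1.431 0.252 -3.217
endloop
endfacet
facet normal -0.588 0.537 -0.604
outer loop
vertex -3.215 0.876 -3.623
vertex -2.389 1.128 -4.203
vertex -2.94 0.274 -4.426
endloop
endfacet
facet normal -0.385 -0.797 0.466
outer loop
vertex -3.215 0.876 -3.623
vertex -2.94 0.274 -4.426
vertex -1.431 0.252 -3.217
endloop
endfacet
facet normal -0.588 0.537 -0.605
outer loop
vertex -2.94 0.274 -4.426
vertex -2.389 1.128 -4.203
vertex -2.114 0.526 -5.005
endloop
endfacet
facet normal 0.151 -0.967 -0.206
outer loop
vertex -2.94 0.274 -4.426
vertex -2.114 0.526 -5.005
vertex -1.431 0.252 -3.217
endloop
endfacet
facet normal -0.588 0.537 -0.605
outer loop
vertex -2.114 0.526 -5.005
vertex -2.389 1.128 -4.203
vertex -1.563 1.38 -4.782
endloop
endfacet
facet normal 0.820 -0.430 -0.379
outer loop
vertex -2.114 0.526 -5.005
vertex -1.563 1.38 -4.782
vertex -1.431 0.252 -3.217
endloop
endfacet
facet normal 0.199 -0.291 -0.936
outer loop
vertex 3.273 -1.76 1.995
vertex 2.402 -1.856 1.84
vertex 2.986 -1.19 1.757
endloop
endfacet
facet normal 0.746 0.539 0.392
outer loop
vertex 3.273 -1.76 1.995
vertex 2.986 -1.19 1.757
vertex 1.998 -1.264 3.74
endloop
endfacet
facet normal 0.199 -0.291 -0.936
outer loop
vertex 2.986 -1.19 1.757
vertex 2.402 -1.856 1.84
vertex 2.357 -1.01 1.567
endloop
endfacet
facet normal 0.230 0.962 0.150
outer loop
vertex 2.986 -1.19 1.757
vertex 2.357 -1.01 1.567
vertex 1.998 -1.264 3.74
endloop
endfacet
facet normal 0.198 -0.291 -0.936
outer loop
vertex 2.357 -1.01 1.567
vertex 2.402 -1.856 1.84
vertex 1.754 -1.326 1.538
endloop
endfacet
facet normal -0.465 0.885 0.027
outer loop
vertex 2.357 -1.01 1.567
vertex 1.754 -1.326 1.538
vertex 1.998 -1.264 3.74
endloop
endfacet
facet normal 0.199 -0.291 -0.936
outer loop
vertex 1.754 -1.326 1.538
vertex 2.402 -1.856 1.84
vertex 1.531 -1.952 1.685
endloop
endfacet
facet normal -0.931 0.353 0.093
outer loop
vertex 1.754 -1.326 1.538
vertex 1.531 -1.952 1.685
vertex 1.998 -1.264 3.74
endloop
endfacet
facet normal 0.199 -0.293 -0.935
outer loop
vertex 1.531 -1.952 1.685
vertex 2.402 -1.856 1.84
vertex 1.817 -2.522 1.924
endloop
endfacet
facet normal -0.895 -0.319 0.310
outer loop
vertex 1.531 -1.952 1.685
vertex 1.817 -2.522 1.924
vertex 1.998 -1.264 3.74
endloop
endfacet
facet normal 0.198 -0.292 -0.936
outer loop
vertex 1.817 -2.522 1.924
vertex 2.402 -1.856 1.84
vertex 2.446 -2.702 2.113
endloop
endfacet
facet normal -0.379 -0.743 0.552
outer loop
vertex 1.817 -2.522 1.924
vertex 2.446 -2.702 2.113
vertex 1.998 -1.264 3.74
endloop
endfacet
facet normal 0.199 -0.292 -0.936
outer loop
vertex 2.446 -2.702 2.113
vertex 2.402 -1.856 1.84
vertex 3.049 -2.386 2.143
endloop
endfacet
facet normal 0.316 -0.666 0.676
outer loop
vertex 2.446 -2.702 2.113
vertex 3.049 -2.386 2.143
vertex 1.998 -1.264 3.74
endloop
endfacet
facet normal 0.199 -0.292 -0.935
outer loop
vertex 3.049 -2.386 2.143
vertex 2.402 -1.856 1.84
vertex 3.273 -1.76 1.995
endloop
endfacet
facet normal 0.781 -0.135 0.609
outer loop
vertex 3.049 -2.386 2.143
vertex 3.273 -1.76 1.995
vertex 1.998 -1.264 3.74
endloop
endfacet

endsolid


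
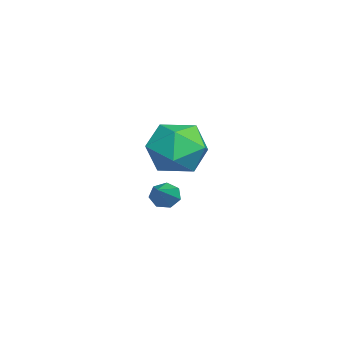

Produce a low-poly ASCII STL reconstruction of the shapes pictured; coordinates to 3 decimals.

solid 
facet normal -0.857 0.110 -0.503
outer loop
vertex -0.587 3.171 2.376
vertex -0.856 2.99 2.795
vertex -0.724 3.489 2.679
endloop
endfacet
facet normal 0.625 0.663 -0.413
outer loop
vertex -0.587 3.171 2.376
vertex -0.724 3.489 2.679
vertex 0.696 2.79 3.705
endloop
endfacet
facet normal -0.858 0.110 -0.503
outer loop
vertex -0.724 3.489 2.679
vertex -0.856 2.99 2.795
vertex -0.96 3.431 3.069
endloop
endfacet
facet normal 0.248 0.925 0.287
outer loop
vertex -0.724 3.489 2.679
vertex -0.96 3.431 3.069
vertex 0.696 2.79 3.705
endloop
endfacet
facet normal -0.857 0.110 -0.503
outer loop
vertex -0.96 3.431 3.069
vertex -0.856 2.99 2.795
vertex -1.118 3.041 3.253
endloop
endfacet
facet normal -0.151 0.471 0.869
outer loop
vertex -0.96 3.431 3.069
vertex -1.118 3.041 3.253
vertex 0.696 2.79 3.705
endloop
endfacet
facet normal -0.857 0.111 -0.503
outer loop
vertex -1.118 3.041 3.253
vertex -0.856 2.99 2.795
vertex -1.079 2.612 3.092
endloop
endfacet
facet normal -0.272 -0.360 0.892
outer loop
vertex -1.118 3.041 3.253
vertex -1.079 2.612 3.092
vertex 0.696 2.79 3.705
endloop
endfacet
facet normal -0.857 0.110 -0.503
outer loop
vertex -1.079 2.612 3.092
vertex -0.856 2.99 2.795
vertex -0.872 2.467 2.708
endloop
endfacet
facet normal -0.024 -0.939 0.342
outer loop
vertex -1.079 2.612 3.092
vertex -0.872 2.467 2.708
vertex 0.696 2.79 3.705
endloop
endfacet
facet normal -0.857 0.110 -0.503
outer loop
vertex -0.872 2.467 2.708
vertex -0.856 2.99 2.795
vertex -0.653 2.716 2.389
endloop
endfacet
facet normal 0.408 -0.834 -0.371
outer loop
vertex -0.872 2.467 2.708
vertex -0.653 2.716 2.389
vertex 0.696 2.79 3.705
endloop
endfacet
facet normal -0.857 0.110 -0.503
outer loop
vertex -0.653 2.716 2.389
vertex -0.856 2.99 2.795
vertex -0.587 3.171 2.376
endloop
endfacet
facet normal 0.697 -0.121 -0.707
outer loop
vertex -0.653 2.716 2.389
vertex -0.587 3.171 2.376
vertex 0.696 2.79 3.705
endloop
endfacet
facet normal -0.072 0.000 0.997
outer loop
vertex -3.944 3.958 4.728
vertex -4.048 2.743 4.721
vertex -2.946 3.26 4.8
endloop
endfacet
facet normal 0.327 0.547 0.770
outer loop
vertex -3.944 3.958 4.728
vertex -2.946 3.26 4.8
vertex -2.945 4.254 4.093
endloop
endfacet
facet normal -0.070 0.942 0.329
outer loop
vertex -3.944 3.958 4.728
vertex -2.945 4.254 4.093
vertex -4.046 4.352 3.578
endloop
endfacet
facet normal -0.715 0.639 0.283
outer loop
vertex -3.944 3.958 4.728
vertex -4.046 4.352 3.578
vertex -4.728 3.418 3.966
endloop
endfacet
facet normal -0.716 0.057 0.696
outer loop
vertex -3.944 3.958 4.728
vertex -4.728 3.418 3.966
vertex -4.048 2.743 4.721
endloop
endfacet
facet normal 0.874 0.281 0.396
outer loop
vertex -2.945 4.254 4.093
vertex -2.946 3.26 4.8
vertex -2.432 3.222 3.694
endloop
endfacet
facet normal 0.228 -0.604 0.764
outer loop
vertex -2.946 3.26 4.8
vertex -4.048 2.743 4.721
vertex -3.114 2.288 4.082
endloop
endfacet
facet normal -0.814 -0.511 0.276
outer loop
vertex -4.048 2.743 4.721
vertex -4.728 3.418 3.966
vertex -4.215 2.386 3.567
endloop
endfacet
facet normal -0.813 0.430 -0.393
outer loop
vertex -4.728 3.418 3.966
vertex -4.046 4.352 3.578
vertex -4.214 3.38 2.86
endloop
endfacet
facet normal 0.231 0.920 -0.318
outer loop
vertex -4.046 4.352 3.578
vertex -2.945 4.254 4.093
vertex -3.112 3.897 2.939
endloop
endfacet
facet normal 0.715 -0.639 -0.283
outer loop
vertex -3.216 2.682 2.932
vertex -2.432 3.222 3.694
vertex -3.114 2.288 4.082
endloop
endfacet
facet normal 0.070 -0.942 -0.329
outer loop
vertex -3.216 2.682 2.932
vertex -3.114 2.288 4.082
vertex -4.215 2.386 3.567
endloop
endfacet
facet normal -0.327 -0.547 -0.770
outer loop
vertex -3.216 2.682 2.932
vertex -4.215 2.386 3.567
vertex -4.214 3.38 2.86
endloop
endfacet
facet normal 0.072 -0.000 -0.997
outer loop
vertex -3.216 2.682 2.932
vertex -4.214 3.38 2.86
vertex -3.112 3.897 2.939
endloop
endfacet
facet normal 0.716 -0.057 -0.696
outer loop
vertex -3.216 2.682 2.932
vertex -3.112 3.897 2.939
vertex -2.432 3.222 3.694
endloop
endfacet
facet normal 0.813 -0.430 0.393
outer loop
vertex -3.114 2.288 4.082
vertex -2.432 3.222 3.694
vertex -2.946 3.26 4.8
endloop
endfacet
facet normal -0.231 -0.920 0.318
outer loop
vertex -4.215 2.386 3.567
vertex -3.114 2.288 4.082
vertex -4.048 2.743 4.721
endloop
endfacet
facet normal -0.874 -0.281 -0.396
outer loop
vertex -4.214 3.38 2.86
vertex -4.215 2.386 3.567
vertex -4.728 3.418 3.966
endloop
endfacet
facet normal -0.228 0.604 -0.764
outer loop
vertex -3.112 3.897 2.939
vertex -4.214 3.38 2.86
vertex -4.046 4.352 3.578
endloop
endfacet
facet normal 0.814 0.511 -0.276
outer loop
vertex -2.432 3.222 3.694
vertex -3.112 3.897 2.939
vertex -2.945 4.254 4.093
endloop
endfacet

endsolid


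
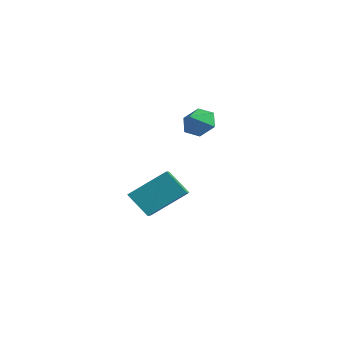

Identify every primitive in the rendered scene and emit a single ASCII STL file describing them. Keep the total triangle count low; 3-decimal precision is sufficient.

solid 
facet normal -0.671 -0.206 0.712
outer loop
vertex 1.432 -3.882 -0.874
vertex 0.308 -2.723 -1.598
vertex 0.611 -5.445 -2.101
endloop
endfacet
facet normal 0.635 -0.655 0.409
outer loop
vertex 1.612 -5.137 -3.162
vertex 1.432 -3.882 -0.874
vertex 0.611 -5.445 -2.101
endloop
endfacet
facet normal -0.672 -0.206 0.711
outer loop
vertex 0.611 -5.445 -2.101
vertex 0.308 -2.723 -1.598
vertex -0.513 -4.285 -2.826
endloop
endfacet
facet normal -0.382 -0.727 -0.571
outer loop
vertex -0.513 -4.285 -2.826
vertex 1.612 -5.137 -3.162
vertex 0.611 -5.445 -2.101
endloop
endfacet
facet normal 0.382 0.727 0.571
outer loop
vertex 1.432 -3.882 -0.874
vertex 1.309 -2.415 -2.659
vertex 0.308 -2.723 -1.598
endloop
endfacet
facet normal 0.635 -0.655 0.409
outer loop
vertex 2.433 -3.575 -1.934
vertex 1.432 -3.882 -0.874
vertex 1.612 -5.137 -3.162
endloop
endfacet
facet normal 0.382 0.727 0.571
outer loop
vertex 2.433 -3.575 -1.934
vertex 1.309 -2.415 -2.659
vertex 1.432 -3.882 -0.874
endloop
endfacet
facet normal -0.635 0.655 -0.409
outer loop
vertex 0.308 -2.723 -1.598
vertex 1.309 -2.415 -2.659
vertex -0.513 -4.285 -2.826
endloop
endfacet
facet normal -0.382 -0.727 -0.571
outer loop
vertex 0.488 -3.978 -3.886
vertex 1.612 -5.137 -3.162
vertex -0.513 -4.285 -2.826
endloop
endfacet
facet normal -0.635 0.655 -0.410
outer loop
vertex -0.513 -4.285 -2.826
vertex 1.309 -2.415 -2.659
vertex 0.488 -3.978 -3.886
endloop
endfacet
facet normal 0.671 0.207 -0.712
outer loop
vertex 0.488 -3.978 -3.886
vertex 2.433 -3.575 -1.934
vertex 1.612 -5.137 -3.162
endloop
endfacet
facet normal 0.672 0.206 -0.712
outer loop
vertex 1.309 -2.415 -2.659
vertex 2.433 -3.575 -1.934
vertex 0.488 -3.978 -3.886
endloop
endfacet
facet normal -0.193 0.768 -0.611
outer loop
vertex -1.521 1.788 -0.544
vertex -2.422 1.617 -0.474
vertex -2.016 2.191 0.119
endloop
endfacet
facet normal 0.772 -0.087 0.630
outer loop
vertex -1.521 1.788 -0.544
vertex -2.016 2.191 0.119
vertex -2.218 0.803 0.174
endloop
endfacet
facet normal -0.193 0.768 -0.611
outer loop
vertex -2.016 2.191 0.119
vertex -2.422 1.617 -0.474
vertex -2.917 2.02 0.189
endloop
endfacet
facet normal 0.072 0.029 0.997
outer loop
vertex -2.016 2.191 0.119
vertex -2.917 2.02 0.189
vertex -2.218 0.803 0.174
endloop
endfacet
facet normal -0.194 0.767 -0.611
outer loop
vertex -2.917 2.02 0.189
vertex -2.422 1.617 -0.474
vertex -3.324 1.445 -0.404
endloop
endfacet
facet normal -0.584 -0.345 0.735
outer loop
vertex -2.917 2.02 0.189
vertex -3.324 1.445 -0.404
vertex -2.218 0.803 0.174
endloop
endfacet
facet normal -0.194 0.767 -0.611
outer loop
vertex -3.324 1.445 -0.404
vertex -2.422 1.617 -0.474
vertex -2.829 1.042 -1.067
endloop
endfacet
facet normal -0.540 -0.835 0.105
outer loop
vertex -3.324 1.445 -0.404
vertex -2.829 1.042 -1.067
vertex -2.218 0.803 0.174
endloop
endfacet
facet normal -0.194 0.767 -0.611
outer loop
vertex -2.829 1.042 -1.067
vertex -2.422 1.617 -0.474
vertex -1.928 1.214 -1.137
endloop
endfacet
facet normal 0.161 -0.951 -0.263
outer loop
vertex -2.829 1.042 -1.067
vertex -1.928 1.214 -1.137
vertex -2.218 0.803 0.174
endloop
endfacet
facet normal -0.193 0.768 -0.611
outer loop
vertex -1.928 1.214 -1.137
vertex -2.422 1.617 -0.474
vertex -1.521 1.788 -0.544
endloop
endfacet
facet normal 0.816 -0.578 -0.001
outer loop
vertex -1.928 1.214 -1.137
vertex -1.521 1.788 -0.544
vertex -2.218 0.803 0.174
endloop
endfacet

endsolid


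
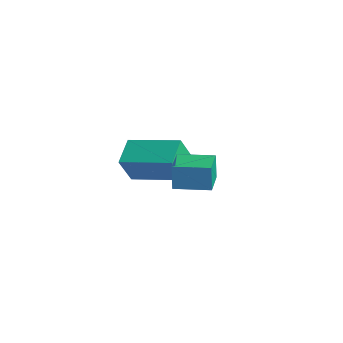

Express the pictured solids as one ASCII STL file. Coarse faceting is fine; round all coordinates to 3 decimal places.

solid 
facet normal -0.566 0.746 0.351
outer loop
vertex -4.413 -1.142 1.862
vertex -2.673 -0.059 2.364
vertex -4.417 -0.591 0.685
endloop
endfacet
facet normal -0.825 -0.513 -0.238
outer loop
vertex -3.727 -1.501 0.256
vertex -4.413 -1.142 1.862
vertex -4.417 -0.591 0.685
endloop
endfacet
facet normal -0.566 0.746 0.351
outer loop
vertex -4.417 -0.591 0.685
vertex -2.673 -0.059 2.364
vertex -2.677 0.492 1.187
endloop
endfacet
facet normal -0.003 0.425 -0.905
outer loop
vertex -2.677 0.492 1.187
vertex -3.727 -1.501 0.256
vertex -4.417 -0.591 0.685
endloop
endfacet
facet normal 0.003 -0.425 0.905
outer loop
vertex -4.413 -1.142 1.862
vertex -1.983 -0.969 1.935
vertex -2.673 -0.059 2.364
endloop
endfacet
facet normal -0.825 -0.513 -0.238
outer loop
vertex -3.723 -2.052 1.433
vertex -4.413 -1.142 1.862
vertex -3.727 -1.501 0.256
endloop
endfacet
facet normal 0.003 -0.425 0.905
outer loop
vertex -3.723 -2.052 1.433
vertex -1.983 -0.969 1.935
vertex -4.413 -1.142 1.862
endloop
endfacet
facet normal 0.825 0.513 0.238
outer loop
vertex -2.673 -0.059 2.364
vertex -1.983 -0.969 1.935
vertex -2.677 0.492 1.187
endloop
endfacet
facet normal -0.003 0.425 -0.905
outer loop
vertex -1.987 -0.418 0.758
vertex -3.727 -1.501 0.256
vertex -2.677 0.492 1.187
endloop
endfacet
facet normal 0.825 0.513 0.238
outer loop
vertex -2.677 0.492 1.187
vertex -1.983 -0.969 1.935
vertex -1.987 -0.418 0.758
endloop
endfacet
facet normal 0.566 -0.746 -0.351
outer loop
vertex -1.987 -0.418 0.758
vertex -3.723 -2.052 1.433
vertex -3.727 -1.501 0.256
endloop
endfacet
facet normal 0.566 -0.746 -0.351
outer loop
vertex -1.983 -0.969 1.935
vertex -3.723 -2.052 1.433
vertex -1.987 -0.418 0.758
endloop
endfacet
facet normal -0.709 -0.703 -0.053
outer loop
vertex 0.357 -2.741 3.905
vertex -0.468 -1.894 3.697
vertex 0.517 -2.828 2.912
endloop
endfacet
facet normal 0.687 -0.706 0.173
outer loop
vertex 1.468 -1.886 2.983
vertex 0.357 -2.741 3.905
vertex 0.517 -2.828 2.912
endloop
endfacet
facet normal -0.709 -0.703 -0.053
outer loop
vertex 0.517 -2.828 2.912
vertex -0.468 -1.894 3.697
vertex -0.307 -1.981 2.704
endloop
endfacet
facet normal 0.159 -0.087 -0.983
outer loop
vertex -0.307 -1.981 2.704
vertex 1.468 -1.886 2.983
vertex 0.517 -2.828 2.912
endloop
endfacet
facet normal -0.159 0.087 0.983
outer loop
vertex 0.357 -2.741 3.905
vertex 0.483 -0.952 3.768
vertex -0.468 -1.894 3.697
endloop
endfacet
facet normal 0.687 -0.706 0.173
outer loop
vertex 1.307 -1.799 3.976
vertex 0.357 -2.741 3.905
vertex 1.468 -1.886 2.983
endloop
endfacet
facet normal -0.159 0.087 0.983
outer loop
vertex 1.307 -1.799 3.976
vertex 0.483 -0.952 3.768
vertex 0.357 -2.741 3.905
endloop
endfacet
facet normal -0.687 0.706 -0.173
outer loop
vertex -0.468 -1.894 3.697
vertex 0.483 -0.952 3.768
vertex -0.307 -1.981 2.704
endloop
endfacet
facet normal 0.159 -0.086 -0.983
outer loop
vertex 0.643 -1.039 2.775
vertex 1.468 -1.886 2.983
vertex -0.307 -1.981 2.704
endloop
endfacet
facet normal -0.687 0.706 -0.173
outer loop
vertex -0.307 -1.981 2.704
vertex 0.483 -0.952 3.768
vertex 0.643 -1.039 2.775
endloop
endfacet
facet normal 0.709 0.703 0.053
outer loop
vertex 0.643 -1.039 2.775
vertex 1.307 -1.799 3.976
vertex 1.468 -1.886 2.983
endloop
endfacet
facet normal 0.709 0.703 0.053
outer loop
vertex 0.483 -0.952 3.768
vertex 1.307 -1.799 3.976
vertex 0.643 -1.039 2.775
endloop
endfacet

endsolid


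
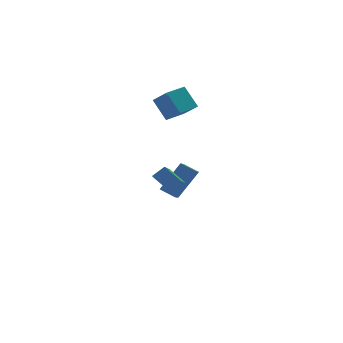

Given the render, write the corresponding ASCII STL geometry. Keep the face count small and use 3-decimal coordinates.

solid 
facet normal -0.781 -0.049 -0.623
outer loop
vertex 0.202 -3.251 2.003
vertex 0.88 -2.0 1.056
vertex 0.748 -4.019 1.379
endloop
endfacet
facet normal -0.397 -0.732 0.554
outer loop
vertex 1.38 -3.98 1.884
vertex 0.202 -3.251 2.003
vertex 0.748 -4.019 1.379
endloop
endfacet
facet normal -0.781 -0.049 -0.623
outer loop
vertex 0.748 -4.019 1.379
vertex 0.88 -2.0 1.056
vertex 1.426 -2.768 0.432
endloop
endfacet
facet normal 0.483 -0.680 -0.552
outer loop
vertex 1.426 -2.768 0.432
vertex 1.38 -3.98 1.884
vertex 0.748 -4.019 1.379
endloop
endfacet
facet normal -0.483 0.680 0.552
outer loop
vertex 0.202 -3.251 2.003
vertex 1.512 -1.961 1.561
vertex 0.88 -2.0 1.056
endloop
endfacet
facet normal -0.397 -0.732 0.554
outer loop
vertex 0.834 -3.212 2.508
vertex 0.202 -3.251 2.003
vertex 1.38 -3.98 1.884
endloop
endfacet
facet normal -0.483 0.680 0.552
outer loop
vertex 0.834 -3.212 2.508
vertex 1.512 -1.961 1.561
vertex 0.202 -3.251 2.003
endloop
endfacet
facet normal 0.397 0.732 -0.554
outer loop
vertex 0.88 -2.0 1.056
vertex 1.512 -1.961 1.561
vertex 1.426 -2.768 0.432
endloop
endfacet
facet normal 0.483 -0.680 -0.552
outer loop
vertex 2.058 -2.729 0.937
vertex 1.38 -3.98 1.884
vertex 1.426 -2.768 0.432
endloop
endfacet
facet normal 0.397 0.732 -0.554
outer loop
vertex 1.426 -2.768 0.432
vertex 1.512 -1.961 1.561
vertex 2.058 -2.729 0.937
endloop
endfacet
facet normal 0.781 0.049 0.623
outer loop
vertex 2.058 -2.729 0.937
vertex 0.834 -3.212 2.508
vertex 1.38 -3.98 1.884
endloop
endfacet
facet normal 0.781 0.049 0.623
outer loop
vertex 1.512 -1.961 1.561
vertex 0.834 -3.212 2.508
vertex 2.058 -2.729 0.937
endloop
endfacet
facet normal -0.895 -0.445 -0.014
outer loop
vertex 3.294 1.981 3.337
vertex 2.858 2.823 4.434
vertex 2.857 2.887 2.468
endloop
endfacet
facet normal 0.301 -0.581 -0.757
outer loop
vertex 4.002 3.457 2.486
vertex 3.294 1.981 3.337
vertex 2.857 2.887 2.468
endloop
endfacet
facet normal -0.895 -0.446 -0.014
outer loop
vertex 2.857 2.887 2.468
vertex 2.858 2.823 4.434
vertex 2.42 3.729 3.565
endloop
endfacet
facet normal -0.329 0.681 -0.654
outer loop
vertex 2.42 3.729 3.565
vertex 4.002 3.457 2.486
vertex 2.857 2.887 2.468
endloop
endfacet
facet normal 0.329 -0.681 0.654
outer loop
vertex 3.294 1.981 3.337
vertex 4.003 3.393 4.452
vertex 2.858 2.823 4.434
endloop
endfacet
facet normal 0.301 -0.581 -0.757
outer loop
vertex 4.44 2.551 3.355
vertex 3.294 1.981 3.337
vertex 4.002 3.457 2.486
endloop
endfacet
facet normal 0.329 -0.681 0.654
outer loop
vertex 4.44 2.551 3.355
vertex 4.003 3.393 4.452
vertex 3.294 1.981 3.337
endloop
endfacet
facet normal -0.301 0.580 0.757
outer loop
vertex 2.858 2.823 4.434
vertex 4.003 3.393 4.452
vertex 2.42 3.729 3.565
endloop
endfacet
facet normal -0.329 0.682 -0.654
outer loop
vertex 3.566 4.299 3.583
vertex 4.002 3.457 2.486
vertex 2.42 3.729 3.565
endloop
endfacet
facet normal -0.301 0.581 0.757
outer loop
vertex 2.42 3.729 3.565
vertex 4.003 3.393 4.452
vertex 3.566 4.299 3.583
endloop
endfacet
facet normal 0.895 0.446 0.014
outer loop
vertex 3.566 4.299 3.583
vertex 4.44 2.551 3.355
vertex 4.002 3.457 2.486
endloop
endfacet
facet normal 0.895 0.446 0.015
outer loop
vertex 4.003 3.393 4.452
vertex 4.44 2.551 3.355
vertex 3.566 4.299 3.583
endloop
endfacet
facet normal -0.620 -0.171 -0.766
outer loop
vertex 2.532 2.972 -2.598
vertex 2.916 3.644 -3.059
vertex 3.164 2.354 -2.972
endloop
endfacet
facet normal -0.426 -0.746 0.512
outer loop
vertex 4.404 2.696 -1.441
vertex 2.532 2.972 -2.598
vertex 3.164 2.354 -2.972
endloop
endfacet
facet normal -0.620 -0.171 -0.766
outer loop
vertex 3.164 2.354 -2.972
vertex 2.916 3.644 -3.059
vertex 3.548 3.026 -3.433
endloop
endfacet
facet normal 0.659 -0.644 -0.390
outer loop
vertex 3.548 3.026 -3.433
vertex 4.404 2.696 -1.441
vertex 3.164 2.354 -2.972
endloop
endfacet
facet normal -0.659 0.644 0.390
outer loop
vertex 2.532 2.972 -2.598
vertex 4.156 3.986 -1.528
vertex 2.916 3.644 -3.059
endloop
endfacet
facet normal -0.426 -0.746 0.512
outer loop
vertex 3.772 3.314 -1.067
vertex 2.532 2.972 -2.598
vertex 4.404 2.696 -1.441
endloop
endfacet
facet normal -0.659 0.644 0.390
outer loop
vertex 3.772 3.314 -1.067
vertex 4.156 3.986 -1.528
vertex 2.532 2.972 -2.598
endloop
endfacet
facet normal 0.426 0.746 -0.512
outer loop
vertex 2.916 3.644 -3.059
vertex 4.156 3.986 -1.528
vertex 3.548 3.026 -3.433
endloop
endfacet
facet normal 0.659 -0.644 -0.390
outer loop
vertex 4.788 3.368 -1.902
vertex 4.404 2.696 -1.441
vertex 3.548 3.026 -3.433
endloop
endfacet
facet normal 0.426 0.746 -0.512
outer loop
vertex 3.548 3.026 -3.433
vertex 4.156 3.986 -1.528
vertex 4.788 3.368 -1.902
endloop
endfacet
facet normal 0.620 0.171 0.766
outer loop
vertex 4.788 3.368 -1.902
vertex 3.772 3.314 -1.067
vertex 4.404 2.696 -1.441
endloop
endfacet
facet normal 0.620 0.171 0.766
outer loop
vertex 4.156 3.986 -1.528
vertex 3.772 3.314 -1.067
vertex 4.788 3.368 -1.902
endloop
endfacet

endsolid


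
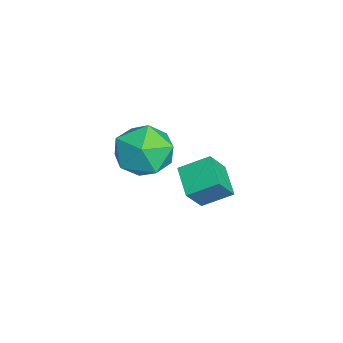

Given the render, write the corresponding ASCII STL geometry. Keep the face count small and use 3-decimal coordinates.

solid 
facet normal 0.379 0.379 0.844
outer loop
vertex 0.331 -0.563 0.448
vertex -0.182 -1.212 0.97
vertex 0.721 -1.433 0.664
endloop
endfacet
facet normal 0.839 0.451 0.303
outer loop
vertex 0.331 -0.563 0.448
vertex 0.721 -1.433 0.664
vertex 0.839 -1.053 -0.229
endloop
endfacet
facet normal 0.519 0.829 -0.211
outer loop
vertex 0.331 -0.563 0.448
vertex 0.839 -1.053 -0.229
vertex 0.01 -0.597 -0.476
endloop
endfacet
facet normal -0.140 0.990 0.012
outer loop
vertex 0.331 -0.563 0.448
vertex 0.01 -0.597 -0.476
vertex -0.621 -0.695 0.265
endloop
endfacet
facet normal -0.226 0.713 0.664
outer loop
vertex 0.331 -0.563 0.448
vertex -0.621 -0.695 0.265
vertex -0.182 -1.212 0.97
endloop
endfacet
facet normal 0.979 -0.199 0.045
outer loop
vertex 0.839 -1.053 -0.229
vertex 0.721 -1.433 0.664
vertex 0.641 -2.005 -0.125
endloop
endfacet
facet normal 0.235 -0.315 0.920
outer loop
vertex 0.721 -1.433 0.664
vertex -0.182 -1.212 0.97
vertex 0.01 -2.103 0.616
endloop
endfacet
facet normal -0.745 0.224 0.628
outer loop
vertex -0.182 -1.212 0.97
vertex -0.621 -0.695 0.265
vertex -0.819 -1.647 0.369
endloop
endfacet
facet normal -0.605 0.673 -0.426
outer loop
vertex -0.621 -0.695 0.265
vertex 0.01 -0.597 -0.476
vertex -0.701 -1.267 -0.524
endloop
endfacet
facet normal 0.461 0.412 -0.786
outer loop
vertex 0.01 -0.597 -0.476
vertex 0.839 -1.053 -0.229
vertex 0.202 -1.488 -0.83
endloop
endfacet
facet normal 0.140 -0.990 -0.012
outer loop
vertex -0.311 -2.137 -0.308
vertex 0.641 -2.005 -0.125
vertex 0.01 -2.103 0.616
endloop
endfacet
facet normal -0.519 -0.829 0.211
outer loop
vertex -0.311 -2.137 -0.308
vertex 0.01 -2.103 0.616
vertex -0.819 -1.647 0.369
endloop
endfacet
facet normal -0.839 -0.451 -0.303
outer loop
vertex -0.311 -2.137 -0.308
vertex -0.819 -1.647 0.369
vertex -0.701 -1.267 -0.524
endloop
endfacet
facet normal -0.379 -0.379 -0.844
outer loop
vertex -0.311 -2.137 -0.308
vertex -0.701 -1.267 -0.524
vertex 0.202 -1.488 -0.83
endloop
endfacet
facet normal 0.226 -0.713 -0.664
outer loop
vertex -0.311 -2.137 -0.308
vertex 0.202 -1.488 -0.83
vertex 0.641 -2.005 -0.125
endloop
endfacet
facet normal 0.605 -0.673 0.426
outer loop
vertex 0.01 -2.103 0.616
vertex 0.641 -2.005 -0.125
vertex 0.721 -1.433 0.664
endloop
endfacet
facet normal -0.461 -0.412 0.786
outer loop
vertex -0.819 -1.647 0.369
vertex 0.01 -2.103 0.616
vertex -0.182 -1.212 0.97
endloop
endfacet
facet normal -0.979 0.199 -0.045
outer loop
vertex -0.701 -1.267 -0.524
vertex -0.819 -1.647 0.369
vertex -0.621 -0.695 0.265
endloop
endfacet
facet normal -0.235 0.315 -0.920
outer loop
vertex 0.202 -1.488 -0.83
vertex -0.701 -1.267 -0.524
vertex 0.01 -0.597 -0.476
endloop
endfacet
facet normal 0.745 -0.224 -0.628
outer loop
vertex 0.641 -2.005 -0.125
vertex 0.202 -1.488 -0.83
vertex 0.839 -1.053 -0.229
endloop
endfacet
facet normal -0.914 -0.171 0.369
outer loop
vertex -2.137 0.618 -1.947
vertex -2.567 1.092 -2.792
vertex -2.167 -0.322 -2.458
endloop
endfacet
facet normal 0.406 -0.446 0.797
outer loop
vertex -1.153 -0.132 -2.868
vertex -2.137 0.618 -1.947
vertex -2.167 -0.322 -2.458
endloop
endfacet
facet normal -0.914 -0.171 0.369
outer loop
vertex -2.167 -0.322 -2.458
vertex -2.567 1.092 -2.792
vertex -2.597 0.152 -3.303
endloop
endfacet
facet normal -0.029 -0.878 -0.478
outer loop
vertex -2.597 0.152 -3.303
vertex -1.153 -0.132 -2.868
vertex -2.167 -0.322 -2.458
endloop
endfacet
facet normal 0.029 0.878 0.478
outer loop
vertex -2.137 0.618 -1.947
vertex -1.553 1.282 -3.202
vertex -2.567 1.092 -2.792
endloop
endfacet
facet normal 0.406 -0.446 0.797
outer loop
vertex -1.123 0.808 -2.357
vertex -2.137 0.618 -1.947
vertex -1.153 -0.132 -2.868
endloop
endfacet
facet normal 0.029 0.878 0.478
outer loop
vertex -1.123 0.808 -2.357
vertex -1.553 1.282 -3.202
vertex -2.137 0.618 -1.947
endloop
endfacet
facet normal -0.406 0.446 -0.797
outer loop
vertex -2.567 1.092 -2.792
vertex -1.553 1.282 -3.202
vertex -2.597 0.152 -3.303
endloop
endfacet
facet normal -0.029 -0.878 -0.478
outer loop
vertex -1.583 0.342 -3.713
vertex -1.153 -0.132 -2.868
vertex -2.597 0.152 -3.303
endloop
endfacet
facet normal -0.406 0.446 -0.797
outer loop
vertex -2.597 0.152 -3.303
vertex -1.553 1.282 -3.202
vertex -1.583 0.342 -3.713
endloop
endfacet
facet normal 0.914 0.171 -0.369
outer loop
vertex -1.583 0.342 -3.713
vertex -1.123 0.808 -2.357
vertex -1.153 -0.132 -2.868
endloop
endfacet
facet normal 0.914 0.171 -0.369
outer loop
vertex -1.553 1.282 -3.202
vertex -1.123 0.808 -2.357
vertex -1.583 0.342 -3.713
endloop
endfacet

endsolid


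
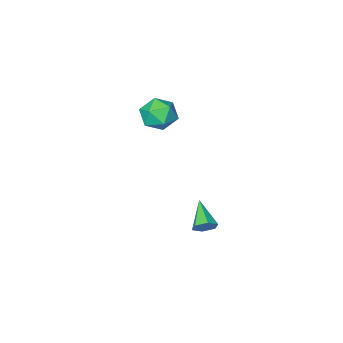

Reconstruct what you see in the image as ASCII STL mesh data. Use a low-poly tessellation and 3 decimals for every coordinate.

solid 
facet normal -0.778 0.479 0.406
outer loop
vertex -3.34 -2.863 3.578
vertex -3.558 -3.746 4.203
vertex -2.879 -2.96 4.576
endloop
endfacet
facet normal -0.267 0.940 0.215
outer loop
vertex -3.34 -2.863 3.578
vertex -2.879 -2.96 4.576
vertex -2.279 -2.595 3.724
endloop
endfacet
facet normal -0.151 0.862 -0.485
outer loop
vertex -3.34 -2.863 3.578
vertex -2.279 -2.595 3.724
vertex -2.588 -3.155 2.825
endloop
endfacet
facet normal -0.589 0.354 -0.726
outer loop
vertex -3.34 -2.863 3.578
vertex -2.588 -3.155 2.825
vertex -3.379 -3.867 3.12
endloop
endfacet
facet normal -0.978 0.118 -0.175
outer loop
vertex -3.34 -2.863 3.578
vertex -3.379 -3.867 3.12
vertex -3.558 -3.746 4.203
endloop
endfacet
facet normal 0.332 0.760 0.559
outer loop
vertex -2.279 -2.595 3.724
vertex -2.879 -2.96 4.576
vertex -1.841 -3.313 4.44
endloop
endfacet
facet normal -0.495 0.015 0.869
outer loop
vertex -2.879 -2.96 4.576
vertex -3.558 -3.746 4.203
vertex -2.632 -4.025 4.735
endloop
endfacet
facet normal -0.818 -0.570 -0.072
outer loop
vertex -3.558 -3.746 4.203
vertex -3.379 -3.867 3.12
vertex -2.941 -4.585 3.836
endloop
endfacet
facet normal -0.190 -0.188 -0.964
outer loop
vertex -3.379 -3.867 3.12
vertex -2.588 -3.155 2.825
vertex -2.341 -4.22 2.984
endloop
endfacet
facet normal 0.520 0.633 -0.573
outer loop
vertex -2.588 -3.155 2.825
vertex -2.279 -2.595 3.724
vertex -1.662 -3.434 3.357
endloop
endfacet
facet normal 0.589 -0.354 0.726
outer loop
vertex -1.88 -4.317 3.982
vertex -1.841 -3.313 4.44
vertex -2.632 -4.025 4.735
endloop
endfacet
facet normal 0.151 -0.862 0.485
outer loop
vertex -1.88 -4.317 3.982
vertex -2.632 -4.025 4.735
vertex -2.941 -4.585 3.836
endloop
endfacet
facet normal 0.267 -0.940 -0.215
outer loop
vertex -1.88 -4.317 3.982
vertex -2.941 -4.585 3.836
vertex -2.341 -4.22 2.984
endloop
endfacet
facet normal 0.778 -0.479 -0.406
outer loop
vertex -1.88 -4.317 3.982
vertex -2.341 -4.22 2.984
vertex -1.662 -3.434 3.357
endloop
endfacet
facet normal 0.978 -0.118 0.175
outer loop
vertex -1.88 -4.317 3.982
vertex -1.662 -3.434 3.357
vertex -1.841 -3.313 4.44
endloop
endfacet
facet normal 0.190 0.188 0.964
outer loop
vertex -2.632 -4.025 4.735
vertex -1.841 -3.313 4.44
vertex -2.879 -2.96 4.576
endloop
endfacet
facet normal -0.520 -0.633 0.573
outer loop
vertex -2.941 -4.585 3.836
vertex -2.632 -4.025 4.735
vertex -3.558 -3.746 4.203
endloop
endfacet
facet normal -0.332 -0.760 -0.559
outer loop
vertex -2.341 -4.22 2.984
vertex -2.941 -4.585 3.836
vertex -3.379 -3.867 3.12
endloop
endfacet
facet normal 0.495 -0.015 -0.869
outer loop
vertex -1.662 -3.434 3.357
vertex -2.341 -4.22 2.984
vertex -2.588 -3.155 2.825
endloop
endfacet
facet normal 0.818 0.570 0.072
outer loop
vertex -1.841 -3.313 4.44
vertex -1.662 -3.434 3.357
vertex -2.279 -2.595 3.724
endloop
endfacet
facet normal 0.338 0.804 -0.489
outer loop
vertex -2.704 -0.614 -3.484
vertex -3.251 -0.235 -3.239
vertex -2.646 -0.264 -2.869
endloop
endfacet
facet normal 0.781 -0.571 0.251
outer loop
vertex -2.704 -0.614 -3.484
vertex -2.646 -0.264 -2.869
vertex -3.869 -1.705 -2.341
endloop
endfacet
facet normal 0.338 0.803 -0.490
outer loop
vertex -2.646 -0.264 -2.869
vertex -3.251 -0.235 -3.239
vertex -3.193 0.116 -2.624
endloop
endfacet
facet normal 0.404 -0.008 0.915
outer loop
vertex -2.646 -0.264 -2.869
vertex -3.193 0.116 -2.624
vertex -3.869 -1.705 -2.341
endloop
endfacet
facet normal 0.337 0.804 -0.490
outer loop
vertex -3.193 0.116 -2.624
vertex -3.251 -0.235 -3.239
vertex -3.799 0.145 -2.993
endloop
endfacet
facet normal -0.484 0.307 0.819
outer loop
vertex -3.193 0.116 -2.624
vertex -3.799 0.145 -2.993
vertex -3.869 -1.705 -2.341
endloop
endfacet
facet normal 0.337 0.804 -0.490
outer loop
vertex -3.799 0.145 -2.993
vertex -3.251 -0.235 -3.239
vertex -3.857 -0.206 -3.608
endloop
endfacet
facet normal -0.996 0.059 0.060
outer loop
vertex -3.799 0.145 -2.993
vertex -3.857 -0.206 -3.608
vertex -3.869 -1.705 -2.341
endloop
endfacet
facet normal 0.337 0.804 -0.490
outer loop
vertex -3.857 -0.206 -3.608
vertex -3.251 -0.235 -3.239
vertex -3.31 -0.585 -3.853
endloop
endfacet
facet normal -0.619 -0.504 -0.602
outer loop
vertex -3.857 -0.206 -3.608
vertex -3.31 -0.585 -3.853
vertex -3.869 -1.705 -2.341
endloop
endfacet
facet normal 0.337 0.804 -0.490
outer loop
vertex -3.31 -0.585 -3.853
vertex -3.251 -0.235 -3.239
vertex -2.704 -0.614 -3.484
endloop
endfacet
facet normal 0.269 -0.819 -0.507
outer loop
vertex -3.31 -0.585 -3.853
vertex -2.704 -0.614 -3.484
vertex -3.869 -1.705 -2.341
endloop
endfacet

endsolid


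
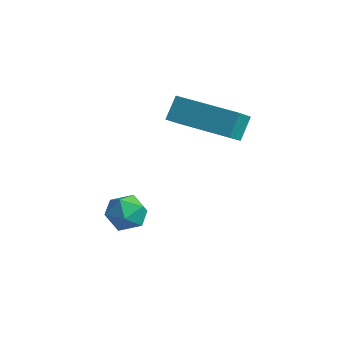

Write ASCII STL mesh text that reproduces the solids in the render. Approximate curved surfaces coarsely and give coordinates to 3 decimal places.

solid 
facet normal -0.982 -0.188 0.024
outer loop
vertex -0.697 -0.659 -0.575
vertex -0.778 -0.157 0.055
vertex -0.829 -0.035 -1.09
endloop
endfacet
facet normal 0.099 -0.621 -0.778
outer loop
vertex 1.018 0.317 -1.135
vertex -0.697 -0.659 -0.575
vertex -0.829 -0.035 -1.09
endloop
endfacet
facet normal -0.982 -0.186 0.024
outer loop
vertex -0.829 -0.035 -1.09
vertex -0.778 -0.157 0.055
vertex -0.909 0.468 -0.46
endloop
endfacet
facet normal -0.160 0.761 -0.628
outer loop
vertex -0.909 0.468 -0.46
vertex 1.018 0.317 -1.135
vertex -0.829 -0.035 -1.09
endloop
endfacet
facet normal 0.160 -0.762 0.628
outer loop
vertex -0.697 -0.659 -0.575
vertex 1.069 0.195 0.01
vertex -0.778 -0.157 0.055
endloop
endfacet
facet normal 0.099 -0.620 -0.778
outer loop
vertex 1.149 -0.308 -0.62
vertex -0.697 -0.659 -0.575
vertex 1.018 0.317 -1.135
endloop
endfacet
facet normal 0.160 -0.761 0.628
outer loop
vertex 1.149 -0.308 -0.62
vertex 1.069 0.195 0.01
vertex -0.697 -0.659 -0.575
endloop
endfacet
facet normal -0.099 0.620 0.778
outer loop
vertex -0.778 -0.157 0.055
vertex 1.069 0.195 0.01
vertex -0.909 0.468 -0.46
endloop
endfacet
facet normal -0.160 0.762 -0.628
outer loop
vertex 0.937 0.819 -0.505
vertex 1.018 0.317 -1.135
vertex -0.909 0.468 -0.46
endloop
endfacet
facet normal -0.099 0.621 0.778
outer loop
vertex -0.909 0.468 -0.46
vertex 1.069 0.195 0.01
vertex 0.937 0.819 -0.505
endloop
endfacet
facet normal 0.982 0.187 -0.023
outer loop
vertex 0.937 0.819 -0.505
vertex 1.149 -0.308 -0.62
vertex 1.018 0.317 -1.135
endloop
endfacet
facet normal 0.982 0.187 -0.025
outer loop
vertex 1.069 0.195 0.01
vertex 1.149 -0.308 -0.62
vertex 0.937 0.819 -0.505
endloop
endfacet
facet normal -0.607 -0.485 0.630
outer loop
vertex -1.565 -1.884 -3.49
vertex -1.259 -2.433 -3.618
vertex -1.059 -2.059 -3.137
endloop
endfacet
facet normal -0.516 0.191 0.835
outer loop
vertex -1.565 -1.884 -3.49
vertex -1.059 -2.059 -3.137
vertex -1.127 -1.448 -3.319
endloop
endfacet
facet normal -0.729 0.614 0.301
outer loop
vertex -1.565 -1.884 -3.49
vertex -1.127 -1.448 -3.319
vertex -1.369 -1.444 -3.913
endloop
endfacet
facet normal -0.952 0.198 -0.235
outer loop
vertex -1.565 -1.884 -3.49
vertex -1.369 -1.444 -3.913
vertex -1.45 -2.053 -4.098
endloop
endfacet
facet normal -0.876 -0.481 -0.032
outer loop
vertex -1.565 -1.884 -3.49
vertex -1.45 -2.053 -4.098
vertex -1.259 -2.433 -3.618
endloop
endfacet
facet normal 0.182 0.299 0.937
outer loop
vertex -1.127 -1.448 -3.319
vertex -1.059 -2.059 -3.137
vertex -0.55 -1.727 -3.342
endloop
endfacet
facet normal 0.035 -0.796 0.604
outer loop
vertex -1.059 -2.059 -3.137
vertex -1.259 -2.433 -3.618
vertex -0.631 -2.336 -3.527
endloop
endfacet
facet normal -0.400 -0.789 -0.466
outer loop
vertex -1.259 -2.433 -3.618
vertex -1.45 -2.053 -4.098
vertex -0.873 -2.332 -4.121
endloop
endfacet
facet normal -0.522 0.311 -0.794
outer loop
vertex -1.45 -2.053 -4.098
vertex -1.369 -1.444 -3.913
vertex -0.941 -1.721 -4.303
endloop
endfacet
facet normal -0.163 0.984 0.073
outer loop
vertex -1.369 -1.444 -3.913
vertex -1.127 -1.448 -3.319
vertex -0.741 -1.347 -3.822
endloop
endfacet
facet normal 0.952 -0.198 0.235
outer loop
vertex -0.435 -1.896 -3.95
vertex -0.55 -1.727 -3.342
vertex -0.631 -2.336 -3.527
endloop
endfacet
facet normal 0.729 -0.614 -0.301
outer loop
vertex -0.435 -1.896 -3.95
vertex -0.631 -2.336 -3.527
vertex -0.873 -2.332 -4.121
endloop
endfacet
facet normal 0.516 -0.191 -0.835
outer loop
vertex -0.435 -1.896 -3.95
vertex -0.873 -2.332 -4.121
vertex -0.941 -1.721 -4.303
endloop
endfacet
facet normal 0.607 0.485 -0.630
outer loop
vertex -0.435 -1.896 -3.95
vertex -0.941 -1.721 -4.303
vertex -0.741 -1.347 -3.822
endloop
endfacet
facet normal 0.876 0.481 0.032
outer loop
vertex -0.435 -1.896 -3.95
vertex -0.741 -1.347 -3.822
vertex -0.55 -1.727 -3.342
endloop
endfacet
facet normal 0.522 -0.311 0.794
outer loop
vertex -0.631 -2.336 -3.527
vertex -0.55 -1.727 -3.342
vertex -1.059 -2.059 -3.137
endloop
endfacet
facet normal 0.163 -0.984 -0.073
outer loop
vertex -0.873 -2.332 -4.121
vertex -0.631 -2.336 -3.527
vertex -1.259 -2.433 -3.618
endloop
endfacet
facet normal -0.182 -0.299 -0.937
outer loop
vertex -0.941 -1.721 -4.303
vertex -0.873 -2.332 -4.121
vertex -1.45 -2.053 -4.098
endloop
endfacet
facet normal -0.035 0.796 -0.604
outer loop
vertex -0.741 -1.347 -3.822
vertex -0.941 -1.721 -4.303
vertex -1.369 -1.444 -3.913
endloop
endfacet
facet normal 0.400 0.789 0.466
outer loop
vertex -0.55 -1.727 -3.342
vertex -0.741 -1.347 -3.822
vertex -1.127 -1.448 -3.319
endloop
endfacet

endsolid
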